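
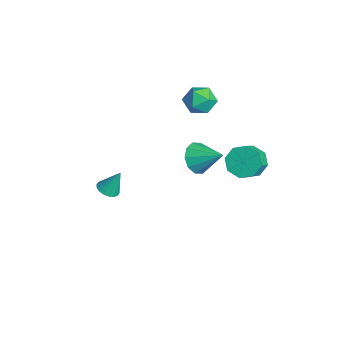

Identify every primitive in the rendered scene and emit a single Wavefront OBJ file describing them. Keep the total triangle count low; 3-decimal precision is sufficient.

v 3.161 2.574 1.817
v 3.666 2.209 1.009
v 4.403 1.621 1.735
v 3.899 1.986 2.543
v 3.958 2.887 1.262
v 4.695 2.3 1.988
v 3.783 3.382 1.84
v 4.52 2.795 2.566
v 3.244 3.403 2.404
v 3.981 2.816 3.131
v 2.657 2.939 2.625
v 3.394 2.351 3.351
v 2.365 2.26 2.372
v 3.102 1.673 3.098
v 2.54 1.765 1.794
v 3.277 1.178 2.52
v 3.079 1.744 1.229
v 3.816 1.157 1.956
v -3.478 1.756 -3.166
v -2.859 1.875 -4.067
v -2.282 2.884 -2.194
v -3.325 2.369 -4.066
v -3.851 2.629 -3.721
v -4.233 2.556 -3.164
v -4.328 2.176 -2.608
v -4.098 1.637 -2.265
v -3.631 1.143 -2.266
v -3.106 0.883 -2.61
v -2.723 0.956 -3.167
v -2.628 1.335 -3.724
v -1.746 -3.896 -3.083
v -1.241 -3.49 -3.349
v -1.534 -3.224 -1.657
v -1.498 -3.318 -3.392
v -1.804 -3.261 -3.373
v -2.098 -3.33 -3.297
v -2.323 -3.51 -3.179
v -2.433 -3.767 -3.041
v -2.407 -4.049 -2.912
v -2.251 -4.301 -2.817
v -1.994 -4.473 -2.774
v -1.689 -4.53 -2.793
v -1.394 -4.462 -2.869
v -1.17 -4.281 -2.987
v -1.059 -4.024 -3.124
v -1.085 -3.742 -3.254
v -3.255 2.307 3.008
v -2.793 2.675 2.15
v -3.287 0.765 2.33
v -2.825 1.133 1.472
v -2.295 1.08 2.366
v -2.275 2.033 2.786
v -3.805 1.407 1.694
v -3.785 2.36 2.114
v -3.133 2.119 1.339
v -2.2 1.917 1.754
v -3.88 1.523 2.726
v -2.947 1.321 3.141
f 2 1 5
f 2 5 3
f 3 5 6
f 3 6 4
f 5 1 7
f 5 7 6
f 6 7 8
f 6 8 4
f 7 1 9
f 7 9 8
f 8 9 10
f 8 10 4
f 9 1 11
f 9 11 10
f 10 11 12
f 10 12 4
f 11 1 13
f 11 13 12
f 12 13 14
f 12 14 4
f 13 1 15
f 13 15 14
f 14 15 16
f 14 16 4
f 15 1 17
f 15 17 16
f 16 17 18
f 16 18 4
f 17 1 2
f 17 2 18
f 18 2 3
f 18 3 4
f 20 19 22
f 20 22 21
f 22 19 23
f 22 23 21
f 23 19 24
f 23 24 21
f 24 19 25
f 24 25 21
f 25 19 26
f 25 26 21
f 26 19 27
f 26 27 21
f 27 19 28
f 27 28 21
f 28 19 29
f 28 29 21
f 29 19 30
f 29 30 21
f 30 19 20
f 30 20 21
f 32 31 34
f 32 34 33
f 34 31 35
f 34 35 33
f 35 31 36
f 35 36 33
f 36 31 37
f 36 37 33
f 37 31 38
f 37 38 33
f 38 31 39
f 38 39 33
f 39 31 40
f 39 40 33
f 40 31 41
f 40 41 33
f 41 31 42
f 41 42 33
f 42 31 43
f 42 43 33
f 43 31 44
f 43 44 33
f 44 31 45
f 44 45 33
f 45 31 46
f 45 46 33
f 46 31 32
f 46 32 33
f 47 58 52
f 47 52 48
f 47 48 54
f 47 54 57
f 47 57 58
f 48 52 56
f 52 58 51
f 58 57 49
f 57 54 53
f 54 48 55
f 50 56 51
f 50 51 49
f 50 49 53
f 50 53 55
f 50 55 56
f 51 56 52
f 49 51 58
f 53 49 57
f 55 53 54
f 56 55 48



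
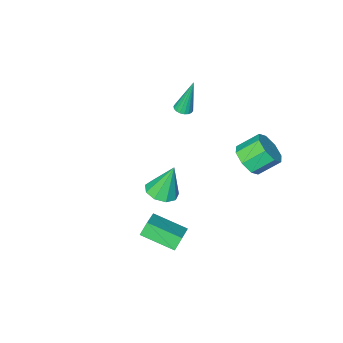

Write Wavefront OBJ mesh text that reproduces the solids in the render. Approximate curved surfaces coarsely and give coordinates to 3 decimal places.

v 0.816 -0.694 -3.949
v 1.357 -1.375 -3.681
v 0.264 -0.386 -2.051
v 1.672 -0.838 -3.677
v 1.586 -0.234 -3.8
v 1.14 0.155 -3.993
v 0.542 0.146 -4.165
v 0.072 -0.256 -4.236
v -0.05 -0.863 -4.173
v 0.233 -1.391 -4.005
v 0.789 -1.593 -3.81
v -1.609 3.123 0.263
v -1.057 2.918 1.022
v -2.04 3.433 1.875
v -2.591 3.637 1.117
v -0.933 3.592 0.758
v -1.916 4.107 1.611
v -1.205 3.992 0.204
v -2.188 4.506 1.058
v -1.713 3.882 -0.315
v -2.696 4.397 0.539
v -2.16 3.327 -0.495
v -3.143 3.842 0.358
v -2.284 2.653 -0.231
v -3.267 3.168 0.622
v -2.012 2.254 0.322
v -2.995 2.768 1.176
v -1.504 2.363 0.841
v -2.487 2.878 1.695
v 3.226 2.091 -2.094
v 4.183 2.98 -1.514
v 2.224 3.555 -2.686
v 3.182 4.444 -2.105
v 3.658 2.096 -2.815
v 4.616 2.985 -2.234
v 2.657 3.56 -3.406
v 3.614 4.449 -2.826
v -2.321 -3.262 -0.768
v -1.817 -3.178 -0.675
v -2.759 -2.978 1.348
v -1.897 -2.965 -0.72
v -2.061 -2.812 -0.775
v -2.277 -2.747 -0.828
v -2.501 -2.785 -0.87
v -2.69 -2.916 -0.891
v -2.806 -3.117 -0.888
v -2.826 -3.346 -0.861
v -2.746 -3.558 -0.816
v -2.581 -3.712 -0.762
v -2.366 -3.776 -0.709
v -2.141 -3.739 -0.667
v -1.952 -3.607 -0.646
v -1.836 -3.407 -0.649
f 2 1 4
f 2 4 3
f 4 1 5
f 4 5 3
f 5 1 6
f 5 6 3
f 6 1 7
f 6 7 3
f 7 1 8
f 7 8 3
f 8 1 9
f 8 9 3
f 9 1 10
f 9 10 3
f 10 1 11
f 10 11 3
f 11 1 2
f 11 2 3
f 13 12 16
f 13 16 14
f 14 16 17
f 14 17 15
f 16 12 18
f 16 18 17
f 17 18 19
f 17 19 15
f 18 12 20
f 18 20 19
f 19 20 21
f 19 21 15
f 20 12 22
f 20 22 21
f 21 22 23
f 21 23 15
f 22 12 24
f 22 24 23
f 23 24 25
f 23 25 15
f 24 12 26
f 24 26 25
f 25 26 27
f 25 27 15
f 26 12 28
f 26 28 27
f 27 28 29
f 27 29 15
f 28 12 13
f 28 13 29
f 29 13 14
f 29 14 15
f 31 33 30
f 34 31 30
f 30 33 32
f 32 34 30
f 31 37 33
f 35 31 34
f 35 37 31
f 33 37 32
f 36 34 32
f 32 37 36
f 36 35 34
f 37 35 36
f 39 38 41
f 39 41 40
f 41 38 42
f 41 42 40
f 42 38 43
f 42 43 40
f 43 38 44
f 43 44 40
f 44 38 45
f 44 45 40
f 45 38 46
f 45 46 40
f 46 38 47
f 46 47 40
f 47 38 48
f 47 48 40
f 48 38 49
f 48 49 40
f 49 38 50
f 49 50 40
f 50 38 51
f 50 51 40
f 51 38 52
f 51 52 40
f 52 38 53
f 52 53 40
f 53 38 39
f 53 39 40



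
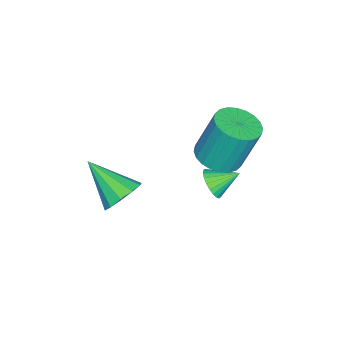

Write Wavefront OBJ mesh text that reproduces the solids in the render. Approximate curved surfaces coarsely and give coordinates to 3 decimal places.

v 1.371 -0.022 0.737
v 2.026 0.205 1.264
v 0.989 -1.578 1.883
v 1.579 0.445 1.441
v 1.053 0.507 1.35
v 0.648 0.368 1.025
v 0.52 0.079 0.589
v 0.717 -0.248 0.211
v 1.164 -0.489 0.033
v 1.69 -0.551 0.125
v 2.095 -0.411 0.45
v 2.223 -0.122 0.885
v -0.642 2.783 2.406
v 0.189 3.176 2.374
v -0.047 3.83 4.281
v -0.878 3.437 4.314
v -0.02 3.444 2.257
v -0.255 4.098 4.164
v -0.323 3.61 2.162
v -0.559 4.265 4.069
v -0.675 3.651 2.104
v -0.911 4.306 4.012
v -1.022 3.56 2.093
v -1.258 4.214 4
v -1.311 3.35 2.129
v -1.547 4.005 4.036
v -1.498 3.054 2.207
v -1.734 3.709 4.115
v -1.555 2.717 2.316
v -1.791 3.371 4.223
v -1.473 2.39 2.439
v -1.709 3.044 4.346
v -1.265 2.122 2.556
v -1.5 2.776 4.463
v -0.961 1.955 2.651
v -1.197 2.61 4.558
v -0.609 1.914 2.708
v -0.845 2.569 4.616
v -0.262 2.006 2.72
v -0.498 2.66 4.627
v 0.027 2.215 2.684
v -0.209 2.87 4.591
v 0.214 2.511 2.605
v -0.022 3.166 4.513
v 0.271 2.849 2.497
v 0.035 3.503 4.404
v -1.942 2.057 -0.773
v -1.329 2.203 -0.492
v -2.418 2.963 -0.207
v -1.319 2.349 -0.718
v -1.404 2.451 -0.952
v -1.571 2.493 -1.159
v -1.795 2.468 -1.307
v -2.04 2.381 -1.374
v -2.271 2.244 -1.35
v -2.452 2.079 -1.238
v -2.555 1.911 -1.055
v -2.565 1.765 -0.829
v -2.479 1.663 -0.594
v -2.313 1.621 -0.387
v -2.089 1.646 -0.239
v -1.843 1.733 -0.172
v -1.613 1.869 -0.197
v -1.432 2.034 -0.309
f 2 1 4
f 2 4 3
f 4 1 5
f 4 5 3
f 5 1 6
f 5 6 3
f 6 1 7
f 6 7 3
f 7 1 8
f 7 8 3
f 8 1 9
f 8 9 3
f 9 1 10
f 9 10 3
f 10 1 11
f 10 11 3
f 11 1 12
f 11 12 3
f 12 1 2
f 12 2 3
f 14 13 17
f 14 17 15
f 15 17 18
f 15 18 16
f 17 13 19
f 17 19 18
f 18 19 20
f 18 20 16
f 19 13 21
f 19 21 20
f 20 21 22
f 20 22 16
f 21 13 23
f 21 23 22
f 22 23 24
f 22 24 16
f 23 13 25
f 23 25 24
f 24 25 26
f 24 26 16
f 25 13 27
f 25 27 26
f 26 27 28
f 26 28 16
f 27 13 29
f 27 29 28
f 28 29 30
f 28 30 16
f 29 13 31
f 29 31 30
f 30 31 32
f 30 32 16
f 31 13 33
f 31 33 32
f 32 33 34
f 32 34 16
f 33 13 35
f 33 35 34
f 34 35 36
f 34 36 16
f 35 13 37
f 35 37 36
f 36 37 38
f 36 38 16
f 37 13 39
f 37 39 38
f 38 39 40
f 38 40 16
f 39 13 41
f 39 41 40
f 40 41 42
f 40 42 16
f 41 13 43
f 41 43 42
f 42 43 44
f 42 44 16
f 43 13 45
f 43 45 44
f 44 45 46
f 44 46 16
f 45 13 14
f 45 14 46
f 46 14 15
f 46 15 16
f 48 47 50
f 48 50 49
f 50 47 51
f 50 51 49
f 51 47 52
f 51 52 49
f 52 47 53
f 52 53 49
f 53 47 54
f 53 54 49
f 54 47 55
f 54 55 49
f 55 47 56
f 55 56 49
f 56 47 57
f 56 57 49
f 57 47 58
f 57 58 49
f 58 47 59
f 58 59 49
f 59 47 60
f 59 60 49
f 60 47 61
f 60 61 49
f 61 47 62
f 61 62 49
f 62 47 63
f 62 63 49
f 63 47 64
f 63 64 49
f 64 47 48
f 64 48 49



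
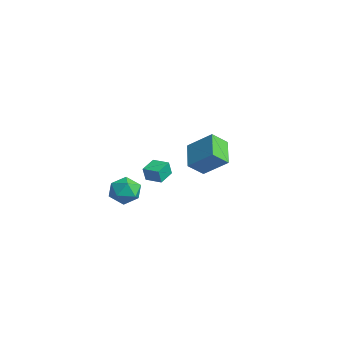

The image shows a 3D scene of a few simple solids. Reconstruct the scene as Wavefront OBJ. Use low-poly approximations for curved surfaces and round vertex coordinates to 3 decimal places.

v -0.412 -3.182 0.21
v 0.066 -2.759 0.894
v 0.854 -3.281 -0.614
v 1.332 -2.858 0.07
v 1.002 -3.724 0.197
v 0.219 -3.663 0.706
v 0.701 -2.377 -0.426
v -0.082 -2.316 0.083
v 0.754 -2.262 0.501
v 0.94 -3.094 0.886
v -0.02 -2.946 -0.606
v 0.166 -3.778 -0.221
v -3.004 2.331 -0.777
v -4.416 3.032 0.029
v -2.988 3.28 -1.575
v -4.4 3.981 -0.769
v -1.9 3.259 0.349
v -3.312 3.96 1.155
v -1.884 4.208 -0.449
v -3.296 4.909 0.357
v 1.736 -2.47 1.376
v 1.805 -2.67 2.189
v 1.234 -1.641 1.623
v 1.304 -1.841 2.436
v 2.536 -1.999 1.424
v 2.606 -2.199 2.237
v 2.035 -1.17 1.671
v 2.104 -1.37 2.484
f 1 12 6
f 1 6 2
f 1 2 8
f 1 8 11
f 1 11 12
f 2 6 10
f 6 12 5
f 12 11 3
f 11 8 7
f 8 2 9
f 4 10 5
f 4 5 3
f 4 3 7
f 4 7 9
f 4 9 10
f 5 10 6
f 3 5 12
f 7 3 11
f 9 7 8
f 10 9 2
f 14 16 13
f 17 14 13
f 13 16 15
f 15 17 13
f 14 20 16
f 18 14 17
f 18 20 14
f 16 20 15
f 19 17 15
f 15 20 19
f 19 18 17
f 20 18 19
f 22 24 21
f 25 22 21
f 21 24 23
f 23 25 21
f 22 28 24
f 26 22 25
f 26 28 22
f 24 28 23
f 27 25 23
f 23 28 27
f 27 26 25
f 28 26 27



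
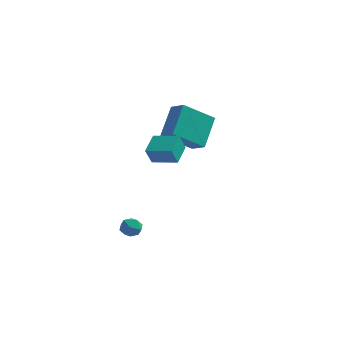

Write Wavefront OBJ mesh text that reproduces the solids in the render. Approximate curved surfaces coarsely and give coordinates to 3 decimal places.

v 0.071 1.778 2.015
v 0.025 3.242 3.562
v -0.815 2.201 1.589
v -0.861 3.664 3.136
v 1.281 3.096 0.804
v 1.235 4.559 2.351
v 0.395 3.518 0.378
v 0.349 4.982 1.925
v 0.255 -2.794 -3.16
v 0.556 -3.092 -2.651
v -0.676 -2.828 -2.629
v -0.375 -3.126 -2.12
v -0.241 -2.492 -2.259
v 0.334 -2.471 -2.587
v -0.454 -3.449 -2.693
v 0.121 -3.428 -3.021
v 0.118 -3.496 -2.362
v 0.249 -2.905 -2.094
v -0.369 -3.015 -3.186
v -0.238 -2.424 -2.918
v 0.922 -2.613 1.89
v 0.787 -3.078 2.811
v 0.819 -1.459 2.459
v 0.685 -1.925 3.379
v 2.295 -2.595 2.101
v 2.161 -3.061 3.021
v 2.193 -1.442 2.669
v 2.058 -1.907 3.59
f 2 4 1
f 5 2 1
f 1 4 3
f 3 5 1
f 2 8 4
f 6 2 5
f 6 8 2
f 4 8 3
f 7 5 3
f 3 8 7
f 7 6 5
f 8 6 7
f 9 20 14
f 9 14 10
f 9 10 16
f 9 16 19
f 9 19 20
f 10 14 18
f 14 20 13
f 20 19 11
f 19 16 15
f 16 10 17
f 12 18 13
f 12 13 11
f 12 11 15
f 12 15 17
f 12 17 18
f 13 18 14
f 11 13 20
f 15 11 19
f 17 15 16
f 18 17 10
f 22 24 21
f 25 22 21
f 21 24 23
f 23 25 21
f 22 28 24
f 26 22 25
f 26 28 22
f 24 28 23
f 27 25 23
f 23 28 27
f 27 26 25
f 28 26 27



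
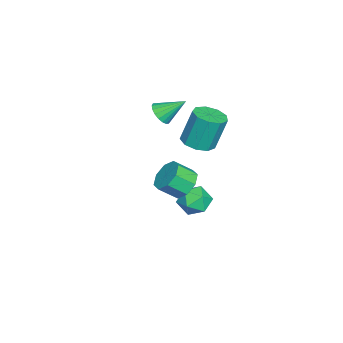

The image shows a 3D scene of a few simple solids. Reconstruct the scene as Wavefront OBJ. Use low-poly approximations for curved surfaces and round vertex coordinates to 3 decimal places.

v -2.808 -3.318 -0.667
v -2.377 -3.658 -0.141
v -3.012 -2.042 0.327
v -2.151 -3.482 -0.321
v -2.055 -3.274 -0.569
v -2.108 -3.074 -0.837
v -2.3 -2.922 -1.071
v -2.592 -2.849 -1.225
v -2.927 -2.869 -1.268
v -3.238 -2.978 -1.192
v -3.464 -3.154 -1.013
v -3.56 -3.362 -0.764
v -3.507 -3.562 -0.497
v -3.315 -3.714 -0.263
v -3.023 -3.787 -0.109
v -2.688 -3.767 -0.065
v 1.247 -0.146 -4.751
v 2.058 0.054 -4.243
v 0.842 -1.234 -3.677
v 1.653 -1.034 -3.169
v 0.932 -0.376 -3.218
v 1.182 0.297 -3.882
v 1.718 -1.477 -4.038
v 1.968 -0.804 -4.702
v 2.349 -0.768 -3.802
v 1.863 -0.088 -3.295
v 1.037 -1.092 -4.625
v 0.551 -0.412 -4.118
v 3.586 -0.585 -1.223
v 4.119 0.027 -0.769
v 4.468 -0.843 -0.004
v 3.934 -1.455 -0.457
v 3.459 -0.006 -0.506
v 3.807 -0.876 0.259
v 2.873 -0.378 -0.663
v 3.221 -1.248 0.103
v 2.704 -0.872 -1.147
v 3.053 -1.742 -0.382
v 3.052 -1.197 -1.676
v 3.401 -2.067 -0.911
v 3.713 -1.164 -1.939
v 4.061 -2.034 -1.174
v 4.299 -0.792 -1.783
v 4.647 -1.662 -1.017
v 4.467 -0.298 -1.298
v 4.816 -1.168 -0.533
v -1.86 -1.165 -1.914
v -0.911 -1.053 -1.823
v -1.171 -0.464 0.165
v -2.12 -0.575 0.074
v -1.185 -0.492 -2.025
v -1.445 0.098 -0.037
v -1.774 -0.245 -2.176
v -2.034 0.344 -0.187
v -2.404 -0.429 -2.203
v -2.664 0.161 -0.215
v -2.779 -0.957 -2.096
v -3.039 -0.367 -0.108
v -2.724 -1.582 -1.903
v -2.984 -0.993 0.085
v -2.265 -2.012 -1.716
v -2.525 -1.423 0.272
v -1.616 -2.046 -1.621
v -1.876 -1.456 0.367
v -1.081 -1.667 -1.663
v -1.341 -1.078 0.325
f 2 1 4
f 2 4 3
f 4 1 5
f 4 5 3
f 5 1 6
f 5 6 3
f 6 1 7
f 6 7 3
f 7 1 8
f 7 8 3
f 8 1 9
f 8 9 3
f 9 1 10
f 9 10 3
f 10 1 11
f 10 11 3
f 11 1 12
f 11 12 3
f 12 1 13
f 12 13 3
f 13 1 14
f 13 14 3
f 14 1 15
f 14 15 3
f 15 1 16
f 15 16 3
f 16 1 2
f 16 2 3
f 17 28 22
f 17 22 18
f 17 18 24
f 17 24 27
f 17 27 28
f 18 22 26
f 22 28 21
f 28 27 19
f 27 24 23
f 24 18 25
f 20 26 21
f 20 21 19
f 20 19 23
f 20 23 25
f 20 25 26
f 21 26 22
f 19 21 28
f 23 19 27
f 25 23 24
f 26 25 18
f 30 29 33
f 30 33 31
f 31 33 34
f 31 34 32
f 33 29 35
f 33 35 34
f 34 35 36
f 34 36 32
f 35 29 37
f 35 37 36
f 36 37 38
f 36 38 32
f 37 29 39
f 37 39 38
f 38 39 40
f 38 40 32
f 39 29 41
f 39 41 40
f 40 41 42
f 40 42 32
f 41 29 43
f 41 43 42
f 42 43 44
f 42 44 32
f 43 29 45
f 43 45 44
f 44 45 46
f 44 46 32
f 45 29 30
f 45 30 46
f 46 30 31
f 46 31 32
f 48 47 51
f 48 51 49
f 49 51 52
f 49 52 50
f 51 47 53
f 51 53 52
f 52 53 54
f 52 54 50
f 53 47 55
f 53 55 54
f 54 55 56
f 54 56 50
f 55 47 57
f 55 57 56
f 56 57 58
f 56 58 50
f 57 47 59
f 57 59 58
f 58 59 60
f 58 60 50
f 59 47 61
f 59 61 60
f 60 61 62
f 60 62 50
f 61 47 63
f 61 63 62
f 62 63 64
f 62 64 50
f 63 47 65
f 63 65 64
f 64 65 66
f 64 66 50
f 65 47 48
f 65 48 66
f 66 48 49
f 66 49 50



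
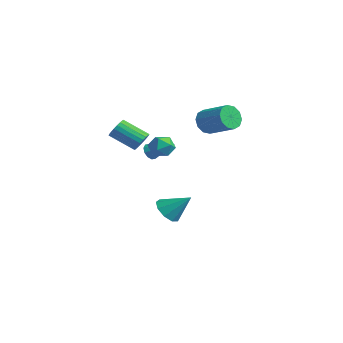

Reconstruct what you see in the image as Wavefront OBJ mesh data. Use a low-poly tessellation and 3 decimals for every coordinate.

v -0.503 3.235 3.55
v -0.029 2.706 2.904
v 1.737 3.336 3.684
v 1.263 3.865 4.33
v -0.118 3.244 2.671
v 1.648 3.874 3.45
v -0.354 3.779 2.773
v 1.412 4.409 3.553
v -0.647 4.106 3.172
v 1.119 4.736 3.952
v -0.885 4.1 3.716
v 0.881 4.73 4.496
v -0.977 3.764 4.196
v 0.789 4.394 4.976
v -0.888 3.226 4.43
v 0.878 3.856 5.209
v -0.652 2.691 4.327
v 1.114 3.321 5.107
v -0.359 2.364 3.928
v 1.407 2.994 4.708
v -0.121 2.37 3.384
v 1.645 3 4.164
v 2.498 -1.381 2.538
v 2.987 -0.945 3.131
v 2.413 -2.495 3.429
v 2.902 -2.059 4.022
v 2.08 -1.789 3.843
v 2.133 -1.1 3.292
v 3.267 -2.34 3.268
v 3.32 -1.651 2.717
v 3.462 -1.538 3.582
v 2.729 -1.197 3.937
v 2.671 -2.243 2.623
v 1.938 -1.902 2.978
v -2.128 1.415 -4.147
v -1.587 1.841 -4.953
v -1.072 2.485 -2.873
v -2.172 2.243 -4.806
v -2.736 2.258 -4.351
v -3.016 1.878 -3.8
v -2.879 1.281 -3.412
v -2.391 0.747 -3.367
v -1.78 0.525 -3.687
v -1.331 0.72 -4.222
v -1.255 1.239 -4.722
v 0.151 -1.055 1.986
v 0.534 -1.172 1.499
v 1.549 -0.185 2.874
v 0.36 -0.829 1.436
v 0.107 -0.573 1.584
v -0.13 -0.501 1.885
v -0.258 -0.64 2.225
v -0.231 -0.939 2.473
v -0.057 -1.281 2.536
v 0.196 -1.538 2.389
v 0.433 -1.61 2.088
v 0.561 -1.47 1.748
v -2.776 -0.007 1.743
v -2.442 0.244 2.39
v -3.631 -0.903 3.445
v -3.964 -1.153 2.797
v -2.68 0.455 2.352
v -3.869 -0.692 3.407
v -2.934 0.586 2.208
v -4.123 -0.561 3.263
v -3.161 0.615 1.984
v -4.35 -0.532 3.039
v -3.321 0.536 1.718
v -4.51 -0.611 2.773
v -3.387 0.364 1.456
v -4.576 -0.783 2.511
v -3.347 0.127 1.244
v -4.536 -1.02 2.299
v -3.208 -0.132 1.118
v -4.397 -1.279 2.173
v -2.995 -0.37 1.1
v -4.184 -1.517 2.155
v -2.743 -0.545 1.193
v -3.932 -1.692 2.248
v -2.497 -0.627 1.381
v -3.686 -1.774 2.436
v -2.3 -0.602 1.632
v -3.488 -1.749 2.687
v -2.184 -0.473 1.901
v -3.373 -1.62 2.956
v -2.171 -0.264 2.144
v -3.36 -1.411 3.199
v -2.262 -0.011 2.316
v -3.451 -1.158 3.371
f 2 1 5
f 2 5 3
f 3 5 6
f 3 6 4
f 5 1 7
f 5 7 6
f 6 7 8
f 6 8 4
f 7 1 9
f 7 9 8
f 8 9 10
f 8 10 4
f 9 1 11
f 9 11 10
f 10 11 12
f 10 12 4
f 11 1 13
f 11 13 12
f 12 13 14
f 12 14 4
f 13 1 15
f 13 15 14
f 14 15 16
f 14 16 4
f 15 1 17
f 15 17 16
f 16 17 18
f 16 18 4
f 17 1 19
f 17 19 18
f 18 19 20
f 18 20 4
f 19 1 21
f 19 21 20
f 20 21 22
f 20 22 4
f 21 1 2
f 21 2 22
f 22 2 3
f 22 3 4
f 23 34 28
f 23 28 24
f 23 24 30
f 23 30 33
f 23 33 34
f 24 28 32
f 28 34 27
f 34 33 25
f 33 30 29
f 30 24 31
f 26 32 27
f 26 27 25
f 26 25 29
f 26 29 31
f 26 31 32
f 27 32 28
f 25 27 34
f 29 25 33
f 31 29 30
f 32 31 24
f 36 35 38
f 36 38 37
f 38 35 39
f 38 39 37
f 39 35 40
f 39 40 37
f 40 35 41
f 40 41 37
f 41 35 42
f 41 42 37
f 42 35 43
f 42 43 37
f 43 35 44
f 43 44 37
f 44 35 45
f 44 45 37
f 45 35 36
f 45 36 37
f 47 46 49
f 47 49 48
f 49 46 50
f 49 50 48
f 50 46 51
f 50 51 48
f 51 46 52
f 51 52 48
f 52 46 53
f 52 53 48
f 53 46 54
f 53 54 48
f 54 46 55
f 54 55 48
f 55 46 56
f 55 56 48
f 56 46 57
f 56 57 48
f 57 46 47
f 57 47 48
f 59 58 62
f 59 62 60
f 60 62 63
f 60 63 61
f 62 58 64
f 62 64 63
f 63 64 65
f 63 65 61
f 64 58 66
f 64 66 65
f 65 66 67
f 65 67 61
f 66 58 68
f 66 68 67
f 67 68 69
f 67 69 61
f 68 58 70
f 68 70 69
f 69 70 71
f 69 71 61
f 70 58 72
f 70 72 71
f 71 72 73
f 71 73 61
f 72 58 74
f 72 74 73
f 73 74 75
f 73 75 61
f 74 58 76
f 74 76 75
f 75 76 77
f 75 77 61
f 76 58 78
f 76 78 77
f 77 78 79
f 77 79 61
f 78 58 80
f 78 80 79
f 79 80 81
f 79 81 61
f 80 58 82
f 80 82 81
f 81 82 83
f 81 83 61
f 82 58 84
f 82 84 83
f 83 84 85
f 83 85 61
f 84 58 86
f 84 86 85
f 85 86 87
f 85 87 61
f 86 58 88
f 86 88 87
f 87 88 89
f 87 89 61
f 88 58 59
f 88 59 89
f 89 59 60
f 89 60 61



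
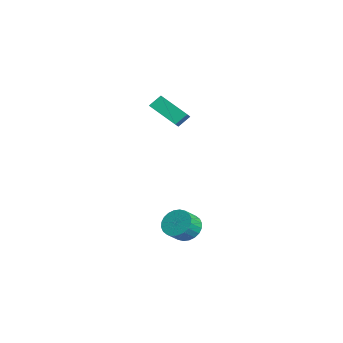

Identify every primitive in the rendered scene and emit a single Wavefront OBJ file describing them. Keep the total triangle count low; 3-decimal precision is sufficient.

v 2.443 1.952 -4.191
v 2.984 1.636 -4.905
v 3.498 0.931 -4.203
v 2.957 1.248 -3.489
v 3.191 1.915 -4.776
v 3.705 1.21 -4.073
v 3.284 2.2 -4.558
v 3.798 1.495 -3.855
v 3.248 2.448 -4.284
v 3.762 1.743 -3.581
v 3.091 2.619 -3.996
v 3.605 1.915 -3.293
v 2.834 2.69 -3.737
v 3.348 1.985 -3.035
v 2.518 2.648 -3.548
v 3.032 1.943 -2.846
v 2.191 2.5 -3.457
v 2.705 1.795 -2.755
v 1.902 2.269 -3.477
v 2.416 1.564 -2.775
v 1.695 1.99 -3.607
v 2.209 1.285 -2.904
v 1.602 1.705 -3.825
v 2.116 1 -3.122
v 1.638 1.457 -4.099
v 2.152 0.752 -3.396
v 1.795 1.285 -4.387
v 2.309 0.581 -3.684
v 2.052 1.215 -4.645
v 2.566 0.51 -3.943
v 2.368 1.257 -4.834
v 2.882 0.552 -4.132
v 2.695 1.405 -4.925
v 3.209 0.7 -4.223
v -2.529 1.067 2.977
v -2.644 1.758 3.634
v -1.399 2.3 1.879
v -1.515 2.991 2.536
v -1.565 0.689 3.544
v -1.681 1.38 4.201
v -0.436 1.922 2.446
v -0.551 2.613 3.103
f 2 1 5
f 2 5 3
f 3 5 6
f 3 6 4
f 5 1 7
f 5 7 6
f 6 7 8
f 6 8 4
f 7 1 9
f 7 9 8
f 8 9 10
f 8 10 4
f 9 1 11
f 9 11 10
f 10 11 12
f 10 12 4
f 11 1 13
f 11 13 12
f 12 13 14
f 12 14 4
f 13 1 15
f 13 15 14
f 14 15 16
f 14 16 4
f 15 1 17
f 15 17 16
f 16 17 18
f 16 18 4
f 17 1 19
f 17 19 18
f 18 19 20
f 18 20 4
f 19 1 21
f 19 21 20
f 20 21 22
f 20 22 4
f 21 1 23
f 21 23 22
f 22 23 24
f 22 24 4
f 23 1 25
f 23 25 24
f 24 25 26
f 24 26 4
f 25 1 27
f 25 27 26
f 26 27 28
f 26 28 4
f 27 1 29
f 27 29 28
f 28 29 30
f 28 30 4
f 29 1 31
f 29 31 30
f 30 31 32
f 30 32 4
f 31 1 33
f 31 33 32
f 32 33 34
f 32 34 4
f 33 1 2
f 33 2 34
f 34 2 3
f 34 3 4
f 36 38 35
f 39 36 35
f 35 38 37
f 37 39 35
f 36 42 38
f 40 36 39
f 40 42 36
f 38 42 37
f 41 39 37
f 37 42 41
f 41 40 39
f 42 40 41



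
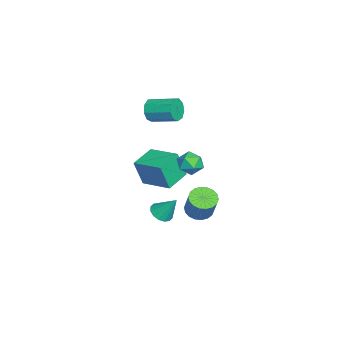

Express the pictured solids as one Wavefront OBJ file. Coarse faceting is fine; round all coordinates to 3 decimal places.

v 1.677 0.268 -2.102
v 2.303 -0.123 -1.974
v 1.963 1.152 -0.798
v 2.414 0.173 -2.199
v 2.327 0.495 -2.398
v 2.066 0.756 -2.518
v 1.701 0.887 -2.526
v 1.329 0.852 -2.42
v 1.05 0.66 -2.229
v 0.939 0.364 -2.004
v 1.026 0.042 -1.805
v 1.287 -0.219 -1.685
v 1.652 -0.35 -1.677
v 2.024 -0.315 -1.783
v -3.577 -0.927 3.026
v -3.169 -0.843 2.308
v -2.636 0.75 2.796
v -3.043 0.667 3.514
v -3.7 -0.649 2.254
v -3.167 0.945 2.741
v -4.173 -0.585 2.561
v -3.64 1.009 3.049
v -4.367 -0.681 3.086
v -3.834 0.913 3.574
v -4.191 -0.892 3.583
v -3.658 0.702 4.071
v -3.728 -1.119 3.819
v -3.194 0.475 4.307
v -3.194 -1.257 3.685
v -2.66 0.337 4.172
v -2.839 -1.24 3.242
v -2.305 0.354 3.729
v -2.829 -1.077 2.698
v -2.296 0.517 3.186
v 1.212 2.362 2.374
v 1.865 2.103 1.873
v 0.335 1.557 1.647
v 0.988 1.298 1.146
v 0.954 1.051 1.971
v 1.496 1.549 2.421
v 0.704 2.111 1.099
v 1.246 2.609 1.549
v 1.551 1.949 1.085
v 1.705 1.294 1.624
v 0.495 2.366 1.896
v 0.649 1.711 2.435
v -2.14 -1.255 -2.375
v -2.038 -1.773 -0.601
v -3.559 -0.417 -2.048
v -3.457 -0.934 -0.275
v -1.043 0.434 -1.945
v -0.941 -0.083 -0.172
v -2.462 1.273 -1.619
v -2.36 0.755 0.155
v 3.647 2.569 -0.229
v 4.391 2.415 -0.562
v 5.097 2.717 0.876
v 4.353 2.871 1.209
v 4.35 2.777 -0.618
v 5.056 3.08 0.82
v 4.169 3.099 -0.597
v 4.875 3.402 0.841
v 3.885 3.315 -0.503
v 4.591 3.618 0.935
v 3.553 3.384 -0.355
v 4.259 3.686 1.083
v 3.241 3.291 -0.181
v 3.947 3.594 1.256
v 3.008 3.055 -0.018
v 3.714 3.358 1.42
v 2.903 2.723 0.104
v 3.609 3.025 1.542
v 2.944 2.36 0.16
v 3.65 2.663 1.598
v 3.125 2.038 0.139
v 3.831 2.341 1.577
v 3.409 1.822 0.045
v 4.115 2.125 1.483
v 3.741 1.754 -0.103
v 4.447 2.056 1.335
v 4.053 1.846 -0.276
v 4.759 2.149 1.161
v 4.286 2.082 -0.44
v 4.992 2.385 0.998
f 2 1 4
f 2 4 3
f 4 1 5
f 4 5 3
f 5 1 6
f 5 6 3
f 6 1 7
f 6 7 3
f 7 1 8
f 7 8 3
f 8 1 9
f 8 9 3
f 9 1 10
f 9 10 3
f 10 1 11
f 10 11 3
f 11 1 12
f 11 12 3
f 12 1 13
f 12 13 3
f 13 1 14
f 13 14 3
f 14 1 2
f 14 2 3
f 16 15 19
f 16 19 17
f 17 19 20
f 17 20 18
f 19 15 21
f 19 21 20
f 20 21 22
f 20 22 18
f 21 15 23
f 21 23 22
f 22 23 24
f 22 24 18
f 23 15 25
f 23 25 24
f 24 25 26
f 24 26 18
f 25 15 27
f 25 27 26
f 26 27 28
f 26 28 18
f 27 15 29
f 27 29 28
f 28 29 30
f 28 30 18
f 29 15 31
f 29 31 30
f 30 31 32
f 30 32 18
f 31 15 33
f 31 33 32
f 32 33 34
f 32 34 18
f 33 15 16
f 33 16 34
f 34 16 17
f 34 17 18
f 35 46 40
f 35 40 36
f 35 36 42
f 35 42 45
f 35 45 46
f 36 40 44
f 40 46 39
f 46 45 37
f 45 42 41
f 42 36 43
f 38 44 39
f 38 39 37
f 38 37 41
f 38 41 43
f 38 43 44
f 39 44 40
f 37 39 46
f 41 37 45
f 43 41 42
f 44 43 36
f 48 50 47
f 51 48 47
f 47 50 49
f 49 51 47
f 48 54 50
f 52 48 51
f 52 54 48
f 50 54 49
f 53 51 49
f 49 54 53
f 53 52 51
f 54 52 53
f 56 55 59
f 56 59 57
f 57 59 60
f 57 60 58
f 59 55 61
f 59 61 60
f 60 61 62
f 60 62 58
f 61 55 63
f 61 63 62
f 62 63 64
f 62 64 58
f 63 55 65
f 63 65 64
f 64 65 66
f 64 66 58
f 65 55 67
f 65 67 66
f 66 67 68
f 66 68 58
f 67 55 69
f 67 69 68
f 68 69 70
f 68 70 58
f 69 55 71
f 69 71 70
f 70 71 72
f 70 72 58
f 71 55 73
f 71 73 72
f 72 73 74
f 72 74 58
f 73 55 75
f 73 75 74
f 74 75 76
f 74 76 58
f 75 55 77
f 75 77 76
f 76 77 78
f 76 78 58
f 77 55 79
f 77 79 78
f 78 79 80
f 78 80 58
f 79 55 81
f 79 81 80
f 80 81 82
f 80 82 58
f 81 55 83
f 81 83 82
f 82 83 84
f 82 84 58
f 83 55 56
f 83 56 84
f 84 56 57
f 84 57 58



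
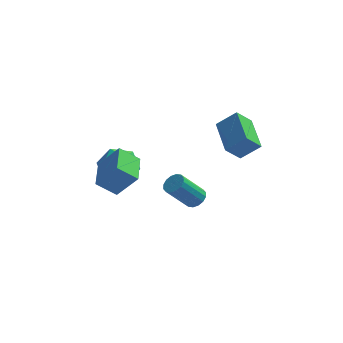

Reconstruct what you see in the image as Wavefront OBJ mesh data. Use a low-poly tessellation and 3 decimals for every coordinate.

v -2.557 -2.199 2.24
v -3.523 -2.347 3.036
v -2.679 -0.462 2.414
v -3.645 -0.61 3.21
v -1.535 -2.25 3.47
v -2.501 -2.398 4.266
v -1.657 -0.513 3.644
v -2.623 -0.661 4.44
v 2.959 1.269 2.791
v 2.259 0.813 3.639
v 2.346 3.186 3.317
v 1.647 2.73 4.164
v 3.953 1.35 3.656
v 3.254 0.894 4.503
v 3.341 3.267 4.181
v 2.641 2.811 5.029
v -3.4 1.773 0.803
v -2.337 2.077 1.177
v -3.603 0.643 2.303
v -2.54 0.947 2.677
v -3.409 1.726 2.691
v -3.284 2.425 1.764
v -2.656 0.295 1.716
v -2.531 0.994 0.789
v -1.877 1.164 1.741
v -2.343 2.049 2.344
v -3.597 0.671 1.136
v -4.063 1.556 1.739
v 0.911 0.324 0.417
v 1.387 0.415 0.803
v 0.366 -0.113 2.189
v -0.111 -0.204 1.803
v 1.232 0.695 0.796
v 0.211 0.168 2.181
v 0.991 0.877 0.687
v -0.031 0.349 2.072
v 0.728 0.91 0.506
v -0.294 0.382 1.891
v 0.514 0.786 0.301
v -0.507 0.258 1.686
v 0.406 0.538 0.127
v -0.615 0.01 1.512
v 0.434 0.233 0.031
v -0.587 -0.295 1.417
v 0.589 -0.048 0.039
v -0.432 -0.575 1.424
v 0.831 -0.229 0.148
v -0.191 -0.757 1.533
v 1.094 -0.262 0.329
v 0.072 -0.79 1.714
v 1.307 -0.138 0.534
v 0.286 -0.666 1.919
v 1.415 0.11 0.708
v 0.394 -0.418 2.093
f 2 4 1
f 5 2 1
f 1 4 3
f 3 5 1
f 2 8 4
f 6 2 5
f 6 8 2
f 4 8 3
f 7 5 3
f 3 8 7
f 7 6 5
f 8 6 7
f 10 12 9
f 13 10 9
f 9 12 11
f 11 13 9
f 10 16 12
f 14 10 13
f 14 16 10
f 12 16 11
f 15 13 11
f 11 16 15
f 15 14 13
f 16 14 15
f 17 28 22
f 17 22 18
f 17 18 24
f 17 24 27
f 17 27 28
f 18 22 26
f 22 28 21
f 28 27 19
f 27 24 23
f 24 18 25
f 20 26 21
f 20 21 19
f 20 19 23
f 20 23 25
f 20 25 26
f 21 26 22
f 19 21 28
f 23 19 27
f 25 23 24
f 26 25 18
f 30 29 33
f 30 33 31
f 31 33 34
f 31 34 32
f 33 29 35
f 33 35 34
f 34 35 36
f 34 36 32
f 35 29 37
f 35 37 36
f 36 37 38
f 36 38 32
f 37 29 39
f 37 39 38
f 38 39 40
f 38 40 32
f 39 29 41
f 39 41 40
f 40 41 42
f 40 42 32
f 41 29 43
f 41 43 42
f 42 43 44
f 42 44 32
f 43 29 45
f 43 45 44
f 44 45 46
f 44 46 32
f 45 29 47
f 45 47 46
f 46 47 48
f 46 48 32
f 47 29 49
f 47 49 48
f 48 49 50
f 48 50 32
f 49 29 51
f 49 51 50
f 50 51 52
f 50 52 32
f 51 29 53
f 51 53 52
f 52 53 54
f 52 54 32
f 53 29 30
f 53 30 54
f 54 30 31
f 54 31 32



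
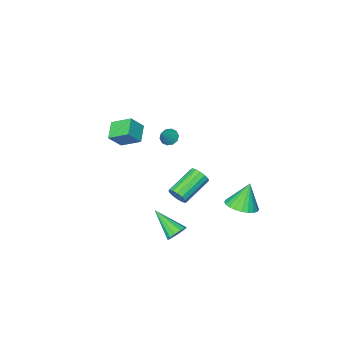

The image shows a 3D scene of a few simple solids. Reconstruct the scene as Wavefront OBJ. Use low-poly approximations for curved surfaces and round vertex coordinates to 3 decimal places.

v -1.288 -2.068 0.486
v -0.85 -2.152 0.1
v -0.472 -1.712 1.334
v -0.966 -1.808 0.066
v -1.205 -1.563 0.193
v -1.475 -1.511 0.432
v -1.674 -1.672 0.691
v -1.726 -1.985 0.872
v -1.611 -2.329 0.906
v -1.372 -2.574 0.779
v -1.101 -2.625 0.54
v -0.902 -2.464 0.281
v 1.852 0.052 4.019
v 2.602 -0.045 4.873
v 2.564 0.826 3.483
v 3.313 0.728 4.336
v 2.467 -0.968 3.364
v 3.216 -1.066 4.217
v 3.178 -0.195 2.827
v 3.928 -0.292 3.681
v -0.924 -0.737 -3.699
v -0.718 -0.422 -3.157
v -2.53 -0.748 -2.279
v -2.736 -1.063 -2.821
v -0.857 -0.179 -3.353
v -2.669 -0.505 -2.475
v -1.013 -0.086 -3.642
v -2.826 -0.412 -2.764
v -1.146 -0.167 -3.946
v -2.958 -0.493 -3.068
v -1.219 -0.401 -4.184
v -3.032 -0.727 -3.306
v -1.213 -0.725 -4.292
v -3.026 -1.051 -3.414
v -1.13 -1.052 -4.241
v -2.942 -1.378 -3.363
v -0.991 -1.295 -4.045
v -2.803 -1.621 -3.167
v -0.834 -1.388 -3.756
v -2.647 -1.714 -2.878
v -0.702 -1.307 -3.452
v -2.514 -1.633 -2.574
v -0.628 -1.073 -3.214
v -2.441 -1.399 -2.336
v -0.634 -0.749 -3.106
v -2.447 -1.075 -2.228
v -2.676 2.986 -2.868
v -1.785 2.674 -2.538
v -3.284 2.914 -1.292
v -1.747 3.061 -2.506
v -1.851 3.437 -2.529
v -2.08 3.744 -2.603
v -2.4 3.935 -2.718
v -2.762 3.982 -2.856
v -3.111 3.877 -2.995
v -3.394 3.637 -3.115
v -3.567 3.297 -3.197
v -3.605 2.91 -3.23
v -3.502 2.534 -3.207
v -3.272 2.228 -3.132
v -2.952 2.036 -3.017
v -2.59 1.989 -2.88
v -2.241 2.094 -2.74
v -1.958 2.335 -2.62
v 1.298 2.389 -3.82
v 1.911 2.621 -3.682
v 1.662 0.771 -2.72
v 1.683 2.754 -3.412
v 1.334 2.771 -3.271
v 0.972 2.666 -3.305
v 0.714 2.474 -3.502
v 0.642 2.254 -3.801
v 0.778 2.078 -4.105
v 1.079 2 -4.32
v 1.449 2.045 -4.375
v 1.772 2.2 -4.255
v 1.944 2.414 -3.996
f 2 1 4
f 2 4 3
f 4 1 5
f 4 5 3
f 5 1 6
f 5 6 3
f 6 1 7
f 6 7 3
f 7 1 8
f 7 8 3
f 8 1 9
f 8 9 3
f 9 1 10
f 9 10 3
f 10 1 11
f 10 11 3
f 11 1 12
f 11 12 3
f 12 1 2
f 12 2 3
f 14 16 13
f 17 14 13
f 13 16 15
f 15 17 13
f 14 20 16
f 18 14 17
f 18 20 14
f 16 20 15
f 19 17 15
f 15 20 19
f 19 18 17
f 20 18 19
f 22 21 25
f 22 25 23
f 23 25 26
f 23 26 24
f 25 21 27
f 25 27 26
f 26 27 28
f 26 28 24
f 27 21 29
f 27 29 28
f 28 29 30
f 28 30 24
f 29 21 31
f 29 31 30
f 30 31 32
f 30 32 24
f 31 21 33
f 31 33 32
f 32 33 34
f 32 34 24
f 33 21 35
f 33 35 34
f 34 35 36
f 34 36 24
f 35 21 37
f 35 37 36
f 36 37 38
f 36 38 24
f 37 21 39
f 37 39 38
f 38 39 40
f 38 40 24
f 39 21 41
f 39 41 40
f 40 41 42
f 40 42 24
f 41 21 43
f 41 43 42
f 42 43 44
f 42 44 24
f 43 21 45
f 43 45 44
f 44 45 46
f 44 46 24
f 45 21 22
f 45 22 46
f 46 22 23
f 46 23 24
f 48 47 50
f 48 50 49
f 50 47 51
f 50 51 49
f 51 47 52
f 51 52 49
f 52 47 53
f 52 53 49
f 53 47 54
f 53 54 49
f 54 47 55
f 54 55 49
f 55 47 56
f 55 56 49
f 56 47 57
f 56 57 49
f 57 47 58
f 57 58 49
f 58 47 59
f 58 59 49
f 59 47 60
f 59 60 49
f 60 47 61
f 60 61 49
f 61 47 62
f 61 62 49
f 62 47 63
f 62 63 49
f 63 47 64
f 63 64 49
f 64 47 48
f 64 48 49
f 66 65 68
f 66 68 67
f 68 65 69
f 68 69 67
f 69 65 70
f 69 70 67
f 70 65 71
f 70 71 67
f 71 65 72
f 71 72 67
f 72 65 73
f 72 73 67
f 73 65 74
f 73 74 67
f 74 65 75
f 74 75 67
f 75 65 76
f 75 76 67
f 76 65 77
f 76 77 67
f 77 65 66
f 77 66 67



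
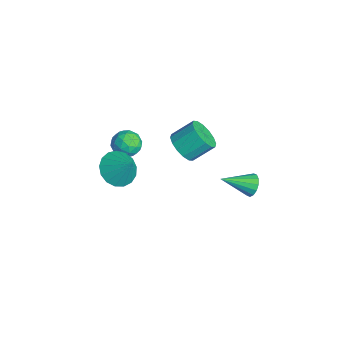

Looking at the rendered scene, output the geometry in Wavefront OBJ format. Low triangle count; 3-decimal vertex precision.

v -2.927 1.368 2.212
v -2.035 1.425 2.041
v -1.941 2.528 2.897
v -2.833 2.472 3.068
v -2.239 1.696 1.714
v -2.145 2.799 2.571
v -2.628 1.879 1.521
v -2.533 2.983 2.378
v -3.096 1.926 1.513
v -3.002 3.029 2.369
v -3.52 1.823 1.692
v -3.425 2.926 2.549
v -3.784 1.599 2.01
v -3.69 2.702 2.867
v -3.819 1.312 2.383
v -3.725 2.415 3.239
v -3.615 1.041 2.709
v -3.521 2.144 3.566
v -3.227 0.857 2.902
v -3.132 1.961 3.759
v -2.758 0.811 2.911
v -2.664 1.914 3.767
v -2.335 0.914 2.731
v -2.24 2.017 3.588
v -2.07 1.138 2.413
v -1.976 2.241 3.27
v -1.462 -2.299 3.239
v -0.644 -2.711 2.813
v -0.658 -1.821 4.321
v -0.659 -2.265 2.627
v -0.858 -1.827 2.582
v -1.195 -1.497 2.686
v -1.593 -1.35 2.918
v -1.962 -1.421 3.223
v -2.215 -1.693 3.531
v -2.297 -2.104 3.773
v -2.187 -2.559 3.893
v -1.911 -2.955 3.862
v -1.532 -3.2 3.689
v -1.137 -3.239 3.413
v -0.817 -3.063 3.097
v -1.643 4.582 -0.755
v -1.435 4.259 -1.315
v -1.897 3.018 0.055
v -1.143 4.309 -1.126
v -0.985 4.433 -0.836
v -1.003 4.597 -0.525
v -1.193 4.757 -0.276
v -1.504 4.87 -0.155
v -1.851 4.906 -0.194
v -2.144 4.855 -0.384
v -2.302 4.731 -0.673
v -2.283 4.568 -0.984
v -2.093 4.408 -1.234
v -1.783 4.295 -1.355
v -2.827 -1.061 2.822
v -2.24 -1.528 3.127
v -3.6 -1.372 3.833
v -3.013 -1.839 4.138
v -2.927 -1.034 4.128
v -2.449 -0.841 3.503
v -3.391 -2.059 3.457
v -2.913 -1.866 2.832
v -2.589 -2.144 3.52
v -2.301 -1.51 3.934
v -3.539 -1.39 3.026
v -3.251 -0.756 3.44
v -2.466 -1.267 2.886
v -3.374 -1.633 4.074
v -3.324 -1.16 4.068
v -2.978 -1.434 4.248
v -2.588 -0.864 3.107
v -2.243 -1.138 3.286
v -2.647 -0.848 3.874
v -3.597 -1.762 3.674
v -3.252 -2.036 3.853
v -2.862 -1.466 2.712
v -2.516 -1.74 2.892
v -3.193 -2.052 3.086
v -2.325 -1.903 3.296
v -2.78 -2.086 3.89
v -3.002 -2.216 3.49
v -2.721 -2.103 3.123
v -2.157 -1.531 3.54
v -2.611 -1.714 4.134
v -2.56 -1.241 4.128
v -2.279 -1.128 3.761
v -2.362 -1.893 3.771
v -3.229 -1.186 2.826
v -3.683 -1.369 3.42
v -3.561 -1.772 3.199
v -3.28 -1.659 2.832
v -3.06 -0.814 3.07
v -3.515 -0.997 3.664
v -3.119 -0.797 3.837
v -2.838 -0.684 3.47
v -3.478 -1.007 3.189
f 2 1 5
f 2 5 3
f 3 5 6
f 3 6 4
f 5 1 7
f 5 7 6
f 6 7 8
f 6 8 4
f 7 1 9
f 7 9 8
f 8 9 10
f 8 10 4
f 9 1 11
f 9 11 10
f 10 11 12
f 10 12 4
f 11 1 13
f 11 13 12
f 12 13 14
f 12 14 4
f 13 1 15
f 13 15 14
f 14 15 16
f 14 16 4
f 15 1 17
f 15 17 16
f 16 17 18
f 16 18 4
f 17 1 19
f 17 19 18
f 18 19 20
f 18 20 4
f 19 1 21
f 19 21 20
f 20 21 22
f 20 22 4
f 21 1 23
f 21 23 22
f 22 23 24
f 22 24 4
f 23 1 25
f 23 25 24
f 24 25 26
f 24 26 4
f 25 1 2
f 25 2 26
f 26 2 3
f 26 3 4
f 28 27 30
f 28 30 29
f 30 27 31
f 30 31 29
f 31 27 32
f 31 32 29
f 32 27 33
f 32 33 29
f 33 27 34
f 33 34 29
f 34 27 35
f 34 35 29
f 35 27 36
f 35 36 29
f 36 27 37
f 36 37 29
f 37 27 38
f 37 38 29
f 38 27 39
f 38 39 29
f 39 27 40
f 39 40 29
f 40 27 41
f 40 41 29
f 41 27 28
f 41 28 29
f 43 42 45
f 43 45 44
f 45 42 46
f 45 46 44
f 46 42 47
f 46 47 44
f 47 42 48
f 47 48 44
f 48 42 49
f 48 49 44
f 49 42 50
f 49 50 44
f 50 42 51
f 50 51 44
f 51 42 52
f 51 52 44
f 52 42 53
f 52 53 44
f 53 42 54
f 53 54 44
f 54 42 55
f 54 55 44
f 55 42 43
f 55 43 44
f 56 93 72
f 93 67 96
f 72 96 61
f 93 96 72
f 56 72 68
f 72 61 73
f 68 73 57
f 72 73 68
f 56 68 77
f 68 57 78
f 77 78 63
f 68 78 77
f 56 77 89
f 77 63 92
f 89 92 66
f 77 92 89
f 56 89 93
f 89 66 97
f 93 97 67
f 89 97 93
f 57 73 84
f 73 61 87
f 84 87 65
f 73 87 84
f 61 96 74
f 96 67 95
f 74 95 60
f 96 95 74
f 67 97 94
f 97 66 90
f 94 90 58
f 97 90 94
f 66 92 91
f 92 63 79
f 91 79 62
f 92 79 91
f 63 78 83
f 78 57 80
f 83 80 64
f 78 80 83
f 59 85 71
f 85 65 86
f 71 86 60
f 85 86 71
f 59 71 69
f 71 60 70
f 69 70 58
f 71 70 69
f 59 69 76
f 69 58 75
f 76 75 62
f 69 75 76
f 59 76 81
f 76 62 82
f 81 82 64
f 76 82 81
f 59 81 85
f 81 64 88
f 85 88 65
f 81 88 85
f 60 86 74
f 86 65 87
f 74 87 61
f 86 87 74
f 58 70 94
f 70 60 95
f 94 95 67
f 70 95 94
f 62 75 91
f 75 58 90
f 91 90 66
f 75 90 91
f 64 82 83
f 82 62 79
f 83 79 63
f 82 79 83
f 65 88 84
f 88 64 80
f 84 80 57
f 88 80 84



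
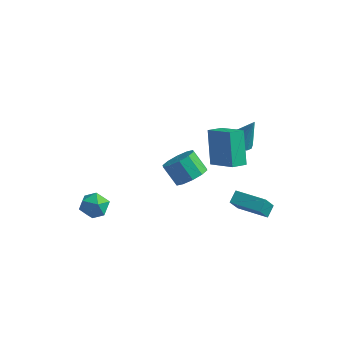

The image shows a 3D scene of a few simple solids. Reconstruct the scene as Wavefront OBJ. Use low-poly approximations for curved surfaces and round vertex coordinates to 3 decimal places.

v -3.835 -1.069 -3.137
v -3.31 -1.44 -3.803
v -4.17 -2.44 -2.637
v -3.645 -2.811 -3.303
v -3.251 -2.342 -2.609
v -3.043 -1.495 -2.918
v -4.437 -2.385 -3.522
v -4.229 -1.538 -3.831
v -3.681 -2.254 -4.04
v -2.948 -2.227 -3.476
v -4.532 -1.653 -2.964
v -3.799 -1.626 -2.4
v 0.032 1.954 -2.085
v 0.515 1.226 -1.578
v -0.409 1.358 -0.508
v -0.892 2.086 -1.015
v 0.773 1.773 -1.423
v -0.151 1.905 -0.353
v 0.748 2.389 -1.521
v -0.176 2.521 -0.451
v 0.449 2.839 -1.834
v -0.475 2.971 -0.764
v -0.008 2.951 -2.243
v -0.933 3.083 -1.173
v -0.451 2.682 -2.592
v -1.375 2.814 -1.522
v -0.709 2.135 -2.747
v -1.633 2.267 -1.677
v -0.684 1.519 -2.649
v -1.608 1.651 -1.579
v -0.385 1.069 -2.336
v -1.309 1.201 -1.266
v 0.073 0.957 -1.927
v -0.852 1.089 -0.857
v 2.204 3.262 0.901
v 2.93 3.269 0.591
v 2.916 3.578 2.579
v 2.804 3.657 0.572
v 2.516 3.939 0.641
v 2.145 4.04 0.78
v 1.789 3.933 0.951
v 1.545 3.646 1.109
v 1.477 3.256 1.211
v 1.604 2.867 1.23
v 1.891 2.585 1.161
v 2.263 2.484 1.023
v 2.618 2.591 0.851
v 2.862 2.879 0.694
v 2.008 1.593 3.119
v 1.643 0.757 3.387
v 3.532 1.167 3.868
v 3.167 0.332 4.136
v 2.673 0.708 1.264
v 2.308 -0.127 1.532
v 4.197 0.283 2.013
v 3.832 -0.553 2.281
v 2.243 3.172 -4.764
v 2.184 2.329 -3.623
v 2.238 3.848 -4.266
v 2.179 3.005 -3.124
v 4.101 3.135 -4.696
v 4.042 2.292 -3.554
v 4.096 3.811 -4.197
v 4.037 2.968 -3.056
f 1 12 6
f 1 6 2
f 1 2 8
f 1 8 11
f 1 11 12
f 2 6 10
f 6 12 5
f 12 11 3
f 11 8 7
f 8 2 9
f 4 10 5
f 4 5 3
f 4 3 7
f 4 7 9
f 4 9 10
f 5 10 6
f 3 5 12
f 7 3 11
f 9 7 8
f 10 9 2
f 14 13 17
f 14 17 15
f 15 17 18
f 15 18 16
f 17 13 19
f 17 19 18
f 18 19 20
f 18 20 16
f 19 13 21
f 19 21 20
f 20 21 22
f 20 22 16
f 21 13 23
f 21 23 22
f 22 23 24
f 22 24 16
f 23 13 25
f 23 25 24
f 24 25 26
f 24 26 16
f 25 13 27
f 25 27 26
f 26 27 28
f 26 28 16
f 27 13 29
f 27 29 28
f 28 29 30
f 28 30 16
f 29 13 31
f 29 31 30
f 30 31 32
f 30 32 16
f 31 13 33
f 31 33 32
f 32 33 34
f 32 34 16
f 33 13 14
f 33 14 34
f 34 14 15
f 34 15 16
f 36 35 38
f 36 38 37
f 38 35 39
f 38 39 37
f 39 35 40
f 39 40 37
f 40 35 41
f 40 41 37
f 41 35 42
f 41 42 37
f 42 35 43
f 42 43 37
f 43 35 44
f 43 44 37
f 44 35 45
f 44 45 37
f 45 35 46
f 45 46 37
f 46 35 47
f 46 47 37
f 47 35 48
f 47 48 37
f 48 35 36
f 48 36 37
f 50 52 49
f 53 50 49
f 49 52 51
f 51 53 49
f 50 56 52
f 54 50 53
f 54 56 50
f 52 56 51
f 55 53 51
f 51 56 55
f 55 54 53
f 56 54 55
f 58 60 57
f 61 58 57
f 57 60 59
f 59 61 57
f 58 64 60
f 62 58 61
f 62 64 58
f 60 64 59
f 63 61 59
f 59 64 63
f 63 62 61
f 64 62 63



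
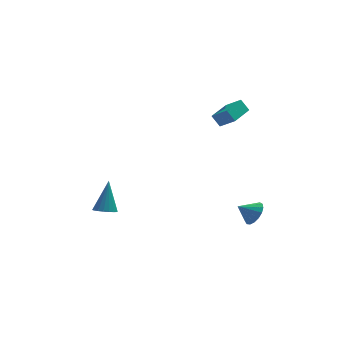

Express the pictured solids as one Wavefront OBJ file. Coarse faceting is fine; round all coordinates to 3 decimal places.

v -3.476 -0.055 -4.138
v -2.855 -0.376 -4.092
v -3.104 0.915 -2.382
v -2.787 -0.116 -4.25
v -2.856 0.156 -4.385
v -3.047 0.386 -4.472
v -3.323 0.529 -4.493
v -3.629 0.557 -4.443
v -3.905 0.463 -4.333
v -4.096 0.267 -4.184
v -4.164 0.007 -4.027
v -4.096 -0.265 -3.891
v -3.905 -0.495 -3.804
v -3.629 -0.638 -3.784
v -3.322 -0.666 -3.833
v -3.046 -0.572 -3.943
v 4.445 -2.024 -3.966
v 4.923 -1.936 -3.305
v 3.535 -1.976 -3.314
v 4.857 -1.568 -3.423
v 4.697 -1.304 -3.665
v 4.48 -1.205 -3.977
v 4.254 -1.293 -4.285
v 4.072 -1.549 -4.521
v 3.976 -1.914 -4.629
v 3.987 -2.304 -4.585
v 4.103 -2.629 -4.4
v 4.297 -2.816 -4.115
v 4.525 -2.822 -3.796
v 4.735 -2.644 -3.515
v 4.878 -2.325 -3.338
v 2.911 0.044 1.907
v 2.511 0.363 2.573
v 3.95 1.26 1.949
v 3.55 1.579 2.615
v 3.61 -0.579 2.625
v 3.21 -0.26 3.291
v 4.649 0.637 2.667
v 4.249 0.956 3.333
f 2 1 4
f 2 4 3
f 4 1 5
f 4 5 3
f 5 1 6
f 5 6 3
f 6 1 7
f 6 7 3
f 7 1 8
f 7 8 3
f 8 1 9
f 8 9 3
f 9 1 10
f 9 10 3
f 10 1 11
f 10 11 3
f 11 1 12
f 11 12 3
f 12 1 13
f 12 13 3
f 13 1 14
f 13 14 3
f 14 1 15
f 14 15 3
f 15 1 16
f 15 16 3
f 16 1 2
f 16 2 3
f 18 17 20
f 18 20 19
f 20 17 21
f 20 21 19
f 21 17 22
f 21 22 19
f 22 17 23
f 22 23 19
f 23 17 24
f 23 24 19
f 24 17 25
f 24 25 19
f 25 17 26
f 25 26 19
f 26 17 27
f 26 27 19
f 27 17 28
f 27 28 19
f 28 17 29
f 28 29 19
f 29 17 30
f 29 30 19
f 30 17 31
f 30 31 19
f 31 17 18
f 31 18 19
f 33 35 32
f 36 33 32
f 32 35 34
f 34 36 32
f 33 39 35
f 37 33 36
f 37 39 33
f 35 39 34
f 38 36 34
f 34 39 38
f 38 37 36
f 39 37 38



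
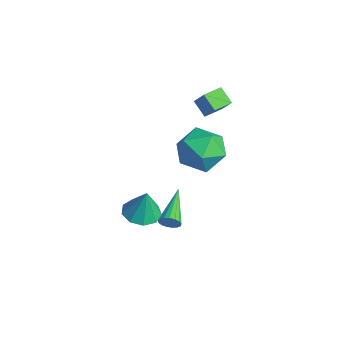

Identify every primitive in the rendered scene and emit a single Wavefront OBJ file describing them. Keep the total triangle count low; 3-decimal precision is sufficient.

v 2.004 -1.096 -1.667
v 2.293 -0.959 -1.232
v 0.436 0.076 -0.993
v 2.354 -0.778 -1.406
v 2.334 -0.669 -1.64
v 2.239 -0.658 -1.88
v 2.09 -0.748 -2.071
v 1.921 -0.917 -2.17
v 1.771 -1.127 -2.154
v 1.675 -1.33 -2.026
v 1.654 -1.479 -1.816
v 1.713 -1.54 -1.572
v 1.839 -1.5 -1.35
v 2.002 -1.367 -1.2
v 2.166 -1.172 -1.158
v 1.783 0.281 4.389
v 2.414 1.245 3.899
v 2.886 -1.005 3.281
v 3.517 -0.041 2.791
v 3.669 -0.341 3.996
v 2.987 0.454 4.681
v 2.313 -0.214 2.499
v 1.631 0.581 3.184
v 2.741 0.939 2.731
v 3.579 0.86 3.657
v 1.721 -0.62 3.523
v 2.559 -0.699 4.449
v 3.683 -3.186 1.405
v 4.485 -2.87 1.231
v 3.937 -3.034 2.855
v 4.087 -2.419 1.253
v 3.499 -2.328 1.347
v 2.997 -2.638 1.467
v 2.817 -3.205 1.559
v 3.041 -3.763 1.578
v 3.566 -4.051 1.517
v 4.146 -3.935 1.403
v 4.509 -3.468 1.29
v -1.448 2.276 1.94
v -2.196 2.088 2.544
v -1.67 3.25 1.968
v -2.418 3.062 2.573
v -0.702 2.418 2.907
v -1.45 2.23 3.512
v -0.924 3.392 2.936
v -1.672 3.204 3.54
f 2 1 4
f 2 4 3
f 4 1 5
f 4 5 3
f 5 1 6
f 5 6 3
f 6 1 7
f 6 7 3
f 7 1 8
f 7 8 3
f 8 1 9
f 8 9 3
f 9 1 10
f 9 10 3
f 10 1 11
f 10 11 3
f 11 1 12
f 11 12 3
f 12 1 13
f 12 13 3
f 13 1 14
f 13 14 3
f 14 1 15
f 14 15 3
f 15 1 2
f 15 2 3
f 16 27 21
f 16 21 17
f 16 17 23
f 16 23 26
f 16 26 27
f 17 21 25
f 21 27 20
f 27 26 18
f 26 23 22
f 23 17 24
f 19 25 20
f 19 20 18
f 19 18 22
f 19 22 24
f 19 24 25
f 20 25 21
f 18 20 27
f 22 18 26
f 24 22 23
f 25 24 17
f 29 28 31
f 29 31 30
f 31 28 32
f 31 32 30
f 32 28 33
f 32 33 30
f 33 28 34
f 33 34 30
f 34 28 35
f 34 35 30
f 35 28 36
f 35 36 30
f 36 28 37
f 36 37 30
f 37 28 38
f 37 38 30
f 38 28 29
f 38 29 30
f 40 42 39
f 43 40 39
f 39 42 41
f 41 43 39
f 40 46 42
f 44 40 43
f 44 46 40
f 42 46 41
f 45 43 41
f 41 46 45
f 45 44 43
f 46 44 45



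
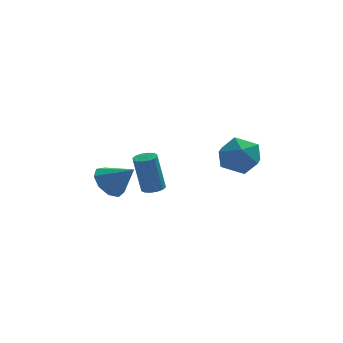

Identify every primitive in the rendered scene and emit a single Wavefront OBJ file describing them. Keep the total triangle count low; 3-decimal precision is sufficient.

v 2.938 -1.3 3.371
v 3.606 -1.248 2.547
v 3.694 -2.752 3.893
v 4.362 -2.7 3.069
v 4.434 -1.991 3.856
v 3.966 -1.094 3.534
v 3.334 -2.906 2.906
v 2.866 -2.009 2.584
v 3.85 -2.241 2.26
v 4.531 -1.675 2.847
v 2.769 -2.325 3.593
v 3.45 -1.759 4.18
v -1.783 -1.528 1.486
v -1.161 -1.432 0.843
v -0.737 -1.972 2.434
v -1.222 -0.906 1.157
v -1.545 -0.671 1.625
v -1.98 -0.837 2.028
v -2.323 -1.325 2.178
v -2.413 -1.909 2.004
v -2.209 -2.314 1.588
v -1.806 -2.351 1.124
v -1.392 -2.003 0.83
v 0.088 3.775 -1.412
v 0.51 3.386 -1.33
v 0.134 3.396 0.635
v -0.288 3.785 0.552
v 0.645 3.653 -1.305
v 0.269 3.663 0.659
v 0.63 3.953 -1.309
v 0.255 3.963 0.655
v 0.47 4.205 -1.341
v 0.095 4.215 0.623
v 0.208 4.342 -1.392
v -0.167 4.352 0.572
v -0.086 4.327 -1.448
v -0.462 4.337 0.516
v -0.334 4.164 -1.495
v -0.71 4.174 0.47
v -0.469 3.897 -1.519
v -0.845 3.907 0.445
v -0.455 3.597 -1.515
v -0.83 3.607 0.449
v -0.295 3.345 -1.483
v -0.67 3.355 0.481
v -0.033 3.208 -1.432
v -0.408 3.218 0.532
v 0.262 3.223 -1.376
v -0.114 3.233 0.588
f 1 12 6
f 1 6 2
f 1 2 8
f 1 8 11
f 1 11 12
f 2 6 10
f 6 12 5
f 12 11 3
f 11 8 7
f 8 2 9
f 4 10 5
f 4 5 3
f 4 3 7
f 4 7 9
f 4 9 10
f 5 10 6
f 3 5 12
f 7 3 11
f 9 7 8
f 10 9 2
f 14 13 16
f 14 16 15
f 16 13 17
f 16 17 15
f 17 13 18
f 17 18 15
f 18 13 19
f 18 19 15
f 19 13 20
f 19 20 15
f 20 13 21
f 20 21 15
f 21 13 22
f 21 22 15
f 22 13 23
f 22 23 15
f 23 13 14
f 23 14 15
f 25 24 28
f 25 28 26
f 26 28 29
f 26 29 27
f 28 24 30
f 28 30 29
f 29 30 31
f 29 31 27
f 30 24 32
f 30 32 31
f 31 32 33
f 31 33 27
f 32 24 34
f 32 34 33
f 33 34 35
f 33 35 27
f 34 24 36
f 34 36 35
f 35 36 37
f 35 37 27
f 36 24 38
f 36 38 37
f 37 38 39
f 37 39 27
f 38 24 40
f 38 40 39
f 39 40 41
f 39 41 27
f 40 24 42
f 40 42 41
f 41 42 43
f 41 43 27
f 42 24 44
f 42 44 43
f 43 44 45
f 43 45 27
f 44 24 46
f 44 46 45
f 45 46 47
f 45 47 27
f 46 24 48
f 46 48 47
f 47 48 49
f 47 49 27
f 48 24 25
f 48 25 49
f 49 25 26
f 49 26 27



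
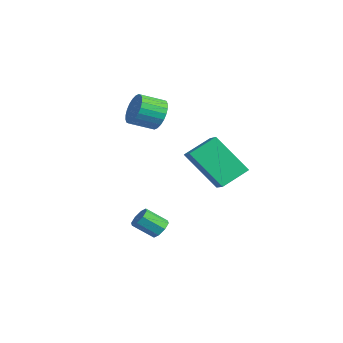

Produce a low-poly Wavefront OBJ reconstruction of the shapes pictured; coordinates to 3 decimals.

v 4.033 -1.216 2.456
v 3.821 -0.083 3.1
v 3.226 -1.156 2.086
v 3.014 -0.024 2.73
v 4.826 -0.176 0.89
v 4.614 0.956 1.534
v 4.019 -0.117 0.52
v 3.807 1.016 1.164
v 2.859 -1.959 -1.93
v 3.077 -1.717 -1.551
v 2.819 -2.519 -0.891
v 2.601 -2.761 -1.27
v 2.707 -1.628 -1.588
v 2.449 -2.43 -0.928
v 2.426 -1.733 -1.825
v 2.167 -2.534 -1.165
v 2.399 -1.97 -2.124
v 2.14 -2.772 -1.464
v 2.641 -2.201 -2.309
v 2.383 -3.003 -1.649
v 3.011 -2.29 -2.272
v 2.753 -3.092 -1.612
v 3.293 -2.186 -2.035
v 3.034 -2.987 -1.375
v 3.32 -1.948 -1.736
v 3.061 -2.75 -1.076
v -0.005 -1.058 3.05
v 0.555 -0.895 3.569
v 0.464 -1.919 3.988
v -0.095 -2.082 3.47
v 0.306 -0.811 3.722
v 0.215 -1.835 4.141
v 0.009 -0.764 3.773
v -0.081 -1.788 4.192
v -0.289 -0.762 3.713
v -0.38 -1.785 4.133
v -0.544 -0.804 3.553
v -0.635 -1.828 3.972
v -0.717 -0.886 3.317
v -0.808 -1.91 3.736
v -0.782 -0.994 3.039
v -0.873 -2.018 3.459
v -0.728 -1.111 2.764
v -0.819 -2.135 3.183
v -0.564 -1.221 2.532
v -0.655 -2.245 2.951
v -0.315 -1.305 2.379
v -0.406 -2.329 2.798
v -0.019 -1.352 2.328
v -0.109 -2.376 2.747
v 0.28 -1.355 2.387
v 0.189 -2.378 2.807
v 0.535 -1.312 2.548
v 0.444 -2.336 2.967
v 0.708 -1.23 2.784
v 0.617 -2.254 3.203
v 0.773 -1.122 3.061
v 0.682 -2.146 3.481
v 0.719 -1.005 3.337
v 0.628 -2.029 3.756
f 2 4 1
f 5 2 1
f 1 4 3
f 3 5 1
f 2 8 4
f 6 2 5
f 6 8 2
f 4 8 3
f 7 5 3
f 3 8 7
f 7 6 5
f 8 6 7
f 10 9 13
f 10 13 11
f 11 13 14
f 11 14 12
f 13 9 15
f 13 15 14
f 14 15 16
f 14 16 12
f 15 9 17
f 15 17 16
f 16 17 18
f 16 18 12
f 17 9 19
f 17 19 18
f 18 19 20
f 18 20 12
f 19 9 21
f 19 21 20
f 20 21 22
f 20 22 12
f 21 9 23
f 21 23 22
f 22 23 24
f 22 24 12
f 23 9 25
f 23 25 24
f 24 25 26
f 24 26 12
f 25 9 10
f 25 10 26
f 26 10 11
f 26 11 12
f 28 27 31
f 28 31 29
f 29 31 32
f 29 32 30
f 31 27 33
f 31 33 32
f 32 33 34
f 32 34 30
f 33 27 35
f 33 35 34
f 34 35 36
f 34 36 30
f 35 27 37
f 35 37 36
f 36 37 38
f 36 38 30
f 37 27 39
f 37 39 38
f 38 39 40
f 38 40 30
f 39 27 41
f 39 41 40
f 40 41 42
f 40 42 30
f 41 27 43
f 41 43 42
f 42 43 44
f 42 44 30
f 43 27 45
f 43 45 44
f 44 45 46
f 44 46 30
f 45 27 47
f 45 47 46
f 46 47 48
f 46 48 30
f 47 27 49
f 47 49 48
f 48 49 50
f 48 50 30
f 49 27 51
f 49 51 50
f 50 51 52
f 50 52 30
f 51 27 53
f 51 53 52
f 52 53 54
f 52 54 30
f 53 27 55
f 53 55 54
f 54 55 56
f 54 56 30
f 55 27 57
f 55 57 56
f 56 57 58
f 56 58 30
f 57 27 59
f 57 59 58
f 58 59 60
f 58 60 30
f 59 27 28
f 59 28 60
f 60 28 29
f 60 29 30



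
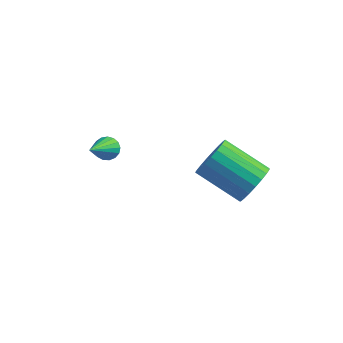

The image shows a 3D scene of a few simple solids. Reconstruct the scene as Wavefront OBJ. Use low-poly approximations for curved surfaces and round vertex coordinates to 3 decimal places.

v 3.46 2.506 -3.124
v 3.84 2.212 -2.386
v 2.08 2.26 -1.459
v 1.7 2.554 -2.196
v 3.87 2.575 -2.348
v 2.11 2.623 -1.421
v 3.83 2.926 -2.444
v 2.069 2.974 -1.517
v 3.725 3.204 -2.657
v 1.965 3.252 -1.73
v 3.574 3.361 -2.951
v 1.814 3.409 -2.024
v 3.404 3.371 -3.275
v 1.644 3.419 -2.348
v 3.243 3.231 -3.573
v 1.483 3.279 -2.645
v 3.12 2.966 -3.792
v 1.36 3.014 -2.865
v 3.056 2.621 -3.897
v 1.296 2.669 -2.97
v 3.061 2.256 -3.867
v 1.301 2.304 -2.94
v 3.136 1.935 -3.709
v 1.376 1.983 -2.782
v 3.266 1.712 -3.45
v 1.506 1.76 -2.523
v 3.43 1.627 -3.134
v 1.67 1.675 -2.207
v 3.6 1.693 -2.817
v 1.839 1.741 -1.89
v 3.745 1.9 -2.552
v 1.984 1.948 -1.625
v -1.553 0.85 -1.585
v -1.22 1.103 -1.311
v -1.427 -0.69 -0.315
v -1.431 1.164 -1.216
v -1.67 1.154 -1.205
v -1.882 1.073 -1.282
v -2.018 0.942 -1.427
v -2.049 0.789 -1.609
v -1.965 0.651 -1.786
v -1.787 0.558 -1.916
v -1.556 0.532 -1.971
v -1.323 0.579 -1.937
v -1.144 0.688 -1.822
v -1.058 0.834 -1.653
v -1.085 0.984 -1.469
f 2 1 5
f 2 5 3
f 3 5 6
f 3 6 4
f 5 1 7
f 5 7 6
f 6 7 8
f 6 8 4
f 7 1 9
f 7 9 8
f 8 9 10
f 8 10 4
f 9 1 11
f 9 11 10
f 10 11 12
f 10 12 4
f 11 1 13
f 11 13 12
f 12 13 14
f 12 14 4
f 13 1 15
f 13 15 14
f 14 15 16
f 14 16 4
f 15 1 17
f 15 17 16
f 16 17 18
f 16 18 4
f 17 1 19
f 17 19 18
f 18 19 20
f 18 20 4
f 19 1 21
f 19 21 20
f 20 21 22
f 20 22 4
f 21 1 23
f 21 23 22
f 22 23 24
f 22 24 4
f 23 1 25
f 23 25 24
f 24 25 26
f 24 26 4
f 25 1 27
f 25 27 26
f 26 27 28
f 26 28 4
f 27 1 29
f 27 29 28
f 28 29 30
f 28 30 4
f 29 1 31
f 29 31 30
f 30 31 32
f 30 32 4
f 31 1 2
f 31 2 32
f 32 2 3
f 32 3 4
f 34 33 36
f 34 36 35
f 36 33 37
f 36 37 35
f 37 33 38
f 37 38 35
f 38 33 39
f 38 39 35
f 39 33 40
f 39 40 35
f 40 33 41
f 40 41 35
f 41 33 42
f 41 42 35
f 42 33 43
f 42 43 35
f 43 33 44
f 43 44 35
f 44 33 45
f 44 45 35
f 45 33 46
f 45 46 35
f 46 33 47
f 46 47 35
f 47 33 34
f 47 34 35



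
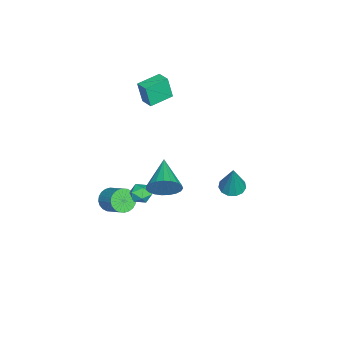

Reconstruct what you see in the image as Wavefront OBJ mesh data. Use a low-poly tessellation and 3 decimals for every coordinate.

v 0.085 -4.076 -4.162
v 0.755 -4.595 -4.223
v 1.584 -3.624 -3.399
v 0.915 -3.104 -3.338
v 0.797 -4.404 -4.491
v 1.626 -3.433 -3.667
v 0.731 -4.163 -4.708
v 1.56 -3.191 -3.884
v 0.566 -3.908 -4.843
v 1.395 -2.937 -4.019
v 0.328 -3.679 -4.874
v 1.157 -2.708 -4.049
v 0.053 -3.51 -4.796
v 0.883 -2.539 -3.972
v -0.216 -3.428 -4.622
v 0.613 -2.456 -3.798
v -0.44 -3.444 -4.378
v 0.389 -2.472 -3.554
v -0.584 -3.556 -4.101
v 0.245 -2.585 -3.277
v -0.626 -3.747 -3.833
v 0.203 -2.776 -3.009
v -0.56 -3.989 -3.616
v 0.269 -3.017 -2.792
v -0.395 -4.243 -3.481
v 0.434 -3.272 -2.657
v -0.157 -4.472 -3.451
v 0.672 -3.501 -2.626
v 0.117 -4.641 -3.528
v 0.947 -3.67 -2.704
v 0.387 -4.724 -3.702
v 1.216 -3.752 -2.878
v 0.611 -4.708 -3.946
v 1.44 -3.736 -3.122
v 2.754 3.66 0.865
v 3.332 3.161 0.707
v 3.446 3.82 2.895
v 3.489 3.563 0.622
v 3.412 3.995 0.614
v 3.126 4.322 0.686
v 2.722 4.438 0.815
v 2.328 4.307 0.96
v 2.07 3.971 1.074
v 2.028 3.536 1.123
v 2.217 3.141 1.09
v 2.576 2.91 0.985
v 2.992 2.918 0.843
v -3.7 -2.976 2.145
v -3.716 -3.286 3.663
v -4.835 -1.883 2.357
v -4.851 -2.194 3.875
v -3.049 -2.326 2.285
v -3.065 -2.637 3.803
v -4.184 -1.234 2.497
v -4.2 -1.544 4.015
v 0.426 -1.484 -2.86
v 0.662 -1.806 -3.503
v 0.038 -2.574 -2.457
v 0.274 -2.896 -3.1
v 0.779 -2.628 -2.603
v 1.018 -1.955 -2.852
v -0.318 -2.425 -3.108
v -0.079 -1.752 -3.357
v 0.202 -2.388 -3.656
v 0.88 -2.513 -3.344
v -0.18 -1.867 -2.616
v 0.498 -1.992 -2.304
v 4.463 0.135 1.521
v 4.89 -0.254 2.385
v 2.477 -0.315 2.299
v 4.837 0.163 2.491
v 4.719 0.574 2.428
v 4.557 0.909 2.208
v 4.379 1.111 1.87
v 4.215 1.144 1.471
v 4.094 1.002 1.081
v 4.037 0.711 0.767
v 4.053 0.32 0.583
v 4.141 -0.103 0.561
v 4.284 -0.485 0.705
v 4.458 -0.76 0.99
v 4.633 -0.879 1.367
v 4.778 -0.824 1.771
v 4.869 -0.602 2.131
f 2 1 5
f 2 5 3
f 3 5 6
f 3 6 4
f 5 1 7
f 5 7 6
f 6 7 8
f 6 8 4
f 7 1 9
f 7 9 8
f 8 9 10
f 8 10 4
f 9 1 11
f 9 11 10
f 10 11 12
f 10 12 4
f 11 1 13
f 11 13 12
f 12 13 14
f 12 14 4
f 13 1 15
f 13 15 14
f 14 15 16
f 14 16 4
f 15 1 17
f 15 17 16
f 16 17 18
f 16 18 4
f 17 1 19
f 17 19 18
f 18 19 20
f 18 20 4
f 19 1 21
f 19 21 20
f 20 21 22
f 20 22 4
f 21 1 23
f 21 23 22
f 22 23 24
f 22 24 4
f 23 1 25
f 23 25 24
f 24 25 26
f 24 26 4
f 25 1 27
f 25 27 26
f 26 27 28
f 26 28 4
f 27 1 29
f 27 29 28
f 28 29 30
f 28 30 4
f 29 1 31
f 29 31 30
f 30 31 32
f 30 32 4
f 31 1 33
f 31 33 32
f 32 33 34
f 32 34 4
f 33 1 2
f 33 2 34
f 34 2 3
f 34 3 4
f 36 35 38
f 36 38 37
f 38 35 39
f 38 39 37
f 39 35 40
f 39 40 37
f 40 35 41
f 40 41 37
f 41 35 42
f 41 42 37
f 42 35 43
f 42 43 37
f 43 35 44
f 43 44 37
f 44 35 45
f 44 45 37
f 45 35 46
f 45 46 37
f 46 35 47
f 46 47 37
f 47 35 36
f 47 36 37
f 49 51 48
f 52 49 48
f 48 51 50
f 50 52 48
f 49 55 51
f 53 49 52
f 53 55 49
f 51 55 50
f 54 52 50
f 50 55 54
f 54 53 52
f 55 53 54
f 56 67 61
f 56 61 57
f 56 57 63
f 56 63 66
f 56 66 67
f 57 61 65
f 61 67 60
f 67 66 58
f 66 63 62
f 63 57 64
f 59 65 60
f 59 60 58
f 59 58 62
f 59 62 64
f 59 64 65
f 60 65 61
f 58 60 67
f 62 58 66
f 64 62 63
f 65 64 57
f 69 68 71
f 69 71 70
f 71 68 72
f 71 72 70
f 72 68 73
f 72 73 70
f 73 68 74
f 73 74 70
f 74 68 75
f 74 75 70
f 75 68 76
f 75 76 70
f 76 68 77
f 76 77 70
f 77 68 78
f 77 78 70
f 78 68 79
f 78 79 70
f 79 68 80
f 79 80 70
f 80 68 81
f 80 81 70
f 81 68 82
f 81 82 70
f 82 68 83
f 82 83 70
f 83 68 84
f 83 84 70
f 84 68 69
f 84 69 70



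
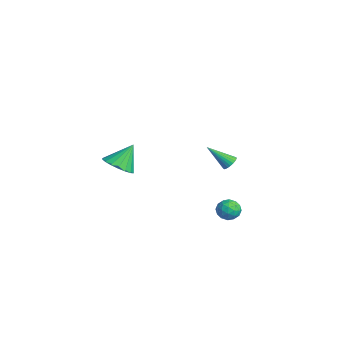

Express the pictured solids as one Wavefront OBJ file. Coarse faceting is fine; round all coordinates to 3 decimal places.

v 2.054 1.573 -4.157
v 2.538 2.041 -4.454
v 2.842 1.299 -3.306
v 3.326 1.767 -3.603
v 2.718 2.023 -3.276
v 2.231 2.193 -3.802
v 3.149 1.147 -3.958
v 2.662 1.317 -4.484
v 3.214 1.779 -4.331
v 2.948 2.32 -3.909
v 2.432 1.02 -3.851
v 2.166 1.561 -3.429
v 2.227 1.831 -4.38
v 3.153 1.509 -3.38
v 2.796 1.659 -3.188
v 3.08 1.935 -3.363
v 2.047 1.92 -3.997
v 2.331 2.196 -4.171
v 2.437 2.185 -3.479
v 3.049 1.144 -3.589
v 3.333 1.42 -3.763
v 2.3 1.405 -4.397
v 2.584 1.681 -4.572
v 2.943 1.155 -4.281
v 2.909 1.952 -4.482
v 3.372 1.791 -3.982
v 3.268 1.427 -4.191
v 2.982 1.526 -4.5
v 2.752 2.27 -4.234
v 3.215 2.109 -3.735
v 2.858 2.26 -3.543
v 2.572 2.359 -3.851
v 3.15 2.116 -4.162
v 2.165 1.231 -4.025
v 2.628 1.07 -3.526
v 2.808 0.981 -3.909
v 2.522 1.08 -4.217
v 2.008 1.549 -3.778
v 2.471 1.388 -3.278
v 2.398 1.814 -3.26
v 2.112 1.913 -3.569
v 2.23 1.224 -3.598
v 1.658 -4.195 0.13
v 2.247 -3.523 -0.247
v 1.442 -3.265 1.45
v 1.859 -3.404 -0.395
v 1.431 -3.442 -0.438
v 1.049 -3.629 -0.369
v 0.786 -3.928 -0.201
v 0.697 -4.28 0.032
v 0.798 -4.615 0.284
v 1.069 -4.867 0.506
v 1.457 -4.986 0.654
v 1.885 -4.948 0.697
v 2.268 -4.761 0.628
v 2.53 -4.462 0.46
v 2.619 -4.11 0.227
v 2.519 -3.775 -0.025
v -2.54 3.719 -3.539
v -2.025 3.57 -3.418
v -3.16 2.541 -2.341
v -2.056 3.73 -3.277
v -2.162 3.887 -3.177
v -2.325 4.019 -3.132
v -2.521 4.105 -3.148
v -2.719 4.133 -3.224
v -2.891 4.097 -3.348
v -3.009 4.004 -3.501
v -3.056 3.867 -3.66
v -3.024 3.708 -3.8
v -2.919 3.55 -3.9
v -2.755 3.418 -3.946
v -2.56 3.332 -3.929
v -2.361 3.304 -3.853
v -2.189 3.34 -3.729
v -2.071 3.434 -3.576
f 1 38 17
f 38 12 41
f 17 41 6
f 38 41 17
f 1 17 13
f 17 6 18
f 13 18 2
f 17 18 13
f 1 13 22
f 13 2 23
f 22 23 8
f 13 23 22
f 1 22 34
f 22 8 37
f 34 37 11
f 22 37 34
f 1 34 38
f 34 11 42
f 38 42 12
f 34 42 38
f 2 18 29
f 18 6 32
f 29 32 10
f 18 32 29
f 6 41 19
f 41 12 40
f 19 40 5
f 41 40 19
f 12 42 39
f 42 11 35
f 39 35 3
f 42 35 39
f 11 37 36
f 37 8 24
f 36 24 7
f 37 24 36
f 8 23 28
f 23 2 25
f 28 25 9
f 23 25 28
f 4 30 16
f 30 10 31
f 16 31 5
f 30 31 16
f 4 16 14
f 16 5 15
f 14 15 3
f 16 15 14
f 4 14 21
f 14 3 20
f 21 20 7
f 14 20 21
f 4 21 26
f 21 7 27
f 26 27 9
f 21 27 26
f 4 26 30
f 26 9 33
f 30 33 10
f 26 33 30
f 5 31 19
f 31 10 32
f 19 32 6
f 31 32 19
f 3 15 39
f 15 5 40
f 39 40 12
f 15 40 39
f 7 20 36
f 20 3 35
f 36 35 11
f 20 35 36
f 9 27 28
f 27 7 24
f 28 24 8
f 27 24 28
f 10 33 29
f 33 9 25
f 29 25 2
f 33 25 29
f 44 43 46
f 44 46 45
f 46 43 47
f 46 47 45
f 47 43 48
f 47 48 45
f 48 43 49
f 48 49 45
f 49 43 50
f 49 50 45
f 50 43 51
f 50 51 45
f 51 43 52
f 51 52 45
f 52 43 53
f 52 53 45
f 53 43 54
f 53 54 45
f 54 43 55
f 54 55 45
f 55 43 56
f 55 56 45
f 56 43 57
f 56 57 45
f 57 43 58
f 57 58 45
f 58 43 44
f 58 44 45
f 60 59 62
f 60 62 61
f 62 59 63
f 62 63 61
f 63 59 64
f 63 64 61
f 64 59 65
f 64 65 61
f 65 59 66
f 65 66 61
f 66 59 67
f 66 67 61
f 67 59 68
f 67 68 61
f 68 59 69
f 68 69 61
f 69 59 70
f 69 70 61
f 70 59 71
f 70 71 61
f 71 59 72
f 71 72 61
f 72 59 73
f 72 73 61
f 73 59 74
f 73 74 61
f 74 59 75
f 74 75 61
f 75 59 76
f 75 76 61
f 76 59 60
f 76 60 61



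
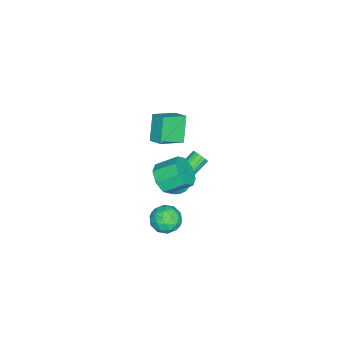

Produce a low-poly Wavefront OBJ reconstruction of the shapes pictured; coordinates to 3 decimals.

v 4.076 1.958 3.11
v 4.884 1.903 3.586
v 4.513 3.006 4.346
v 3.704 3.062 3.87
v 4.936 2.321 3.003
v 4.565 3.425 3.763
v 4.484 2.528 2.483
v 4.113 3.631 3.243
v 3.792 2.4 2.33
v 3.421 3.504 3.09
v 3.267 2.014 2.634
v 2.896 3.117 3.394
v 3.215 1.595 3.217
v 2.844 2.699 3.977
v 3.667 1.389 3.737
v 3.296 2.492 4.497
v 4.359 1.516 3.89
v 3.988 2.62 4.65
v -3.149 -0.119 1.159
v -2.041 -1.032 1.77
v -2.722 0.674 1.57
v -1.615 -0.239 2.181
v -2.185 0.099 -0.261
v -1.078 -0.814 0.35
v -1.759 0.892 0.15
v -0.651 -0.021 0.761
v -1.585 0.405 -3.235
v -1.024 0.573 -4.095
v -0.575 0.255 -2.605
v -1.06 0.949 -3.948
v -1.175 1.243 -3.694
v -1.353 1.41 -3.369
v -1.566 1.423 -3.024
v -1.782 1.281 -2.711
v -1.968 1.006 -2.478
v -2.096 0.639 -2.36
v -2.146 0.237 -2.375
v -2.11 -0.14 -2.522
v -1.995 -0.434 -2.776
v -1.817 -0.6 -3.101
v -1.604 -0.614 -3.446
v -1.388 -0.472 -3.759
v -1.202 -0.197 -3.992
v -1.074 0.17 -4.11
v -2.505 0.586 -3.661
v -2.177 0.797 -3.302
v -3.367 1.384 -2.56
v -3.695 1.174 -2.919
v -2.198 0.978 -3.479
v -3.388 1.565 -2.737
v -2.29 1.069 -3.697
v -3.479 1.656 -2.955
v -2.43 1.05 -3.907
v -3.62 1.637 -3.165
v -2.588 0.924 -4.061
v -3.778 1.511 -3.319
v -2.727 0.721 -4.123
v -3.917 1.308 -3.381
v -2.815 0.487 -4.079
v -4.005 1.075 -3.337
v -2.832 0.276 -3.94
v -4.022 0.863 -3.198
v -2.775 0.136 -3.736
v -3.964 0.723 -2.994
v -2.655 0.099 -3.516
v -3.844 0.686 -2.773
v -2.501 0.174 -3.328
v -3.691 0.761 -2.586
v -2.348 0.343 -3.217
v -3.538 0.93 -2.475
v -2.231 0.568 -3.208
v -3.421 1.155 -2.465
v 2.737 2.336 -1.55
v 3.473 2.131 -2.091
v 2.047 1.069 -2.009
v 2.783 0.864 -2.55
v 2.863 0.828 -1.619
v 3.29 1.611 -1.335
v 2.23 1.589 -2.765
v 2.657 2.372 -2.481
v 3.159 1.67 -2.842
v 3.551 1.2 -2.134
v 1.969 2 -1.966
v 2.361 1.53 -1.258
v 3.166 2.345 -1.78
v 2.354 0.855 -2.32
v 2.402 0.834 -1.772
v 2.834 0.714 -2.091
v 3.058 2.039 -1.336
v 3.49 1.919 -1.654
v 3.132 1.153 -1.376
v 2.03 1.281 -2.446
v 2.462 1.161 -2.764
v 2.686 2.486 -2.009
v 3.118 2.366 -2.328
v 2.388 2.047 -2.724
v 3.414 1.953 -2.54
v 3.008 1.208 -2.81
v 2.683 1.634 -2.936
v 2.934 2.094 -2.769
v 3.644 1.677 -2.123
v 3.238 0.932 -2.393
v 3.285 0.911 -1.846
v 3.536 1.371 -1.679
v 3.459 1.406 -2.565
v 2.282 2.268 -1.707
v 1.876 1.523 -1.977
v 1.984 1.829 -2.421
v 2.235 2.289 -2.254
v 2.512 1.992 -1.29
v 2.106 1.247 -1.56
v 2.586 1.106 -1.331
v 2.837 1.566 -1.164
v 2.061 1.794 -1.535
f 2 1 5
f 2 5 3
f 3 5 6
f 3 6 4
f 5 1 7
f 5 7 6
f 6 7 8
f 6 8 4
f 7 1 9
f 7 9 8
f 8 9 10
f 8 10 4
f 9 1 11
f 9 11 10
f 10 11 12
f 10 12 4
f 11 1 13
f 11 13 12
f 12 13 14
f 12 14 4
f 13 1 15
f 13 15 14
f 14 15 16
f 14 16 4
f 15 1 17
f 15 17 16
f 16 17 18
f 16 18 4
f 17 1 2
f 17 2 18
f 18 2 3
f 18 3 4
f 20 22 19
f 23 20 19
f 19 22 21
f 21 23 19
f 20 26 22
f 24 20 23
f 24 26 20
f 22 26 21
f 25 23 21
f 21 26 25
f 25 24 23
f 26 24 25
f 28 27 30
f 28 30 29
f 30 27 31
f 30 31 29
f 31 27 32
f 31 32 29
f 32 27 33
f 32 33 29
f 33 27 34
f 33 34 29
f 34 27 35
f 34 35 29
f 35 27 36
f 35 36 29
f 36 27 37
f 36 37 29
f 37 27 38
f 37 38 29
f 38 27 39
f 38 39 29
f 39 27 40
f 39 40 29
f 40 27 41
f 40 41 29
f 41 27 42
f 41 42 29
f 42 27 43
f 42 43 29
f 43 27 44
f 43 44 29
f 44 27 28
f 44 28 29
f 46 45 49
f 46 49 47
f 47 49 50
f 47 50 48
f 49 45 51
f 49 51 50
f 50 51 52
f 50 52 48
f 51 45 53
f 51 53 52
f 52 53 54
f 52 54 48
f 53 45 55
f 53 55 54
f 54 55 56
f 54 56 48
f 55 45 57
f 55 57 56
f 56 57 58
f 56 58 48
f 57 45 59
f 57 59 58
f 58 59 60
f 58 60 48
f 59 45 61
f 59 61 60
f 60 61 62
f 60 62 48
f 61 45 63
f 61 63 62
f 62 63 64
f 62 64 48
f 63 45 65
f 63 65 64
f 64 65 66
f 64 66 48
f 65 45 67
f 65 67 66
f 66 67 68
f 66 68 48
f 67 45 69
f 67 69 68
f 68 69 70
f 68 70 48
f 69 45 71
f 69 71 70
f 70 71 72
f 70 72 48
f 71 45 46
f 71 46 72
f 72 46 47
f 72 47 48
f 73 110 89
f 110 84 113
f 89 113 78
f 110 113 89
f 73 89 85
f 89 78 90
f 85 90 74
f 89 90 85
f 73 85 94
f 85 74 95
f 94 95 80
f 85 95 94
f 73 94 106
f 94 80 109
f 106 109 83
f 94 109 106
f 73 106 110
f 106 83 114
f 110 114 84
f 106 114 110
f 74 90 101
f 90 78 104
f 101 104 82
f 90 104 101
f 78 113 91
f 113 84 112
f 91 112 77
f 113 112 91
f 84 114 111
f 114 83 107
f 111 107 75
f 114 107 111
f 83 109 108
f 109 80 96
f 108 96 79
f 109 96 108
f 80 95 100
f 95 74 97
f 100 97 81
f 95 97 100
f 76 102 88
f 102 82 103
f 88 103 77
f 102 103 88
f 76 88 86
f 88 77 87
f 86 87 75
f 88 87 86
f 76 86 93
f 86 75 92
f 93 92 79
f 86 92 93
f 76 93 98
f 93 79 99
f 98 99 81
f 93 99 98
f 76 98 102
f 98 81 105
f 102 105 82
f 98 105 102
f 77 103 91
f 103 82 104
f 91 104 78
f 103 104 91
f 75 87 111
f 87 77 112
f 111 112 84
f 87 112 111
f 79 92 108
f 92 75 107
f 108 107 83
f 92 107 108
f 81 99 100
f 99 79 96
f 100 96 80
f 99 96 100
f 82 105 101
f 105 81 97
f 101 97 74
f 105 97 101

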